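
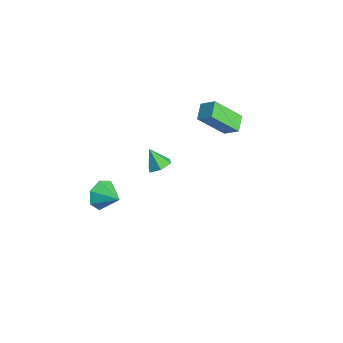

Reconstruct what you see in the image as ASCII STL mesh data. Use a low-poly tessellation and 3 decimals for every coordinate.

solid 
facet normal -0.761 0.556 0.334
outer loop
vertex -0.321 2.423 4.01
vertex 0.016 3.82 2.451
vertex -0.944 1.922 3.426
endloop
endfacet
facet normal -0.159 -0.659 0.735
outer loop
vertex -0.176 1.36 3.089
vertex -0.321 2.423 4.01
vertex -0.944 1.922 3.426
endloop
endfacet
facet normal -0.761 0.557 0.334
outer loop
vertex -0.944 1.922 3.426
vertex 0.016 3.82 2.451
vertex -0.607 3.319 1.868
endloop
endfacet
facet normal -0.629 -0.506 -0.590
outer loop
vertex -0.607 3.319 1.868
vertex -0.176 1.36 3.089
vertex -0.944 1.922 3.426
endloop
endfacet
facet normal 0.629 0.506 0.590
outer loop
vertex -0.321 2.423 4.01
vertex 0.784 3.258 2.114
vertex 0.016 3.82 2.451
endloop
endfacet
facet normal -0.158 -0.659 0.735
outer loop
vertex 0.447 1.861 3.672
vertex -0.321 2.423 4.01
vertex -0.176 1.36 3.089
endloop
endfacet
facet normal 0.630 0.506 0.590
outer loop
vertex 0.447 1.861 3.672
vertex 0.784 3.258 2.114
vertex -0.321 2.423 4.01
endloop
endfacet
facet normal 0.159 0.658 -0.736
outer loop
vertex 0.016 3.82 2.451
vertex 0.784 3.258 2.114
vertex -0.607 3.319 1.868
endloop
endfacet
facet normal -0.630 -0.506 -0.589
outer loop
vertex 0.161 2.757 1.53
vertex -0.176 1.36 3.089
vertex -0.607 3.319 1.868
endloop
endfacet
facet normal 0.159 0.659 -0.735
outer loop
vertex -0.607 3.319 1.868
vertex 0.784 3.258 2.114
vertex 0.161 2.757 1.53
endloop
endfacet
facet normal 0.761 -0.557 -0.334
outer loop
vertex 0.161 2.757 1.53
vertex 0.447 1.861 3.672
vertex -0.176 1.36 3.089
endloop
endfacet
facet normal 0.761 -0.556 -0.334
outer loop
vertex 0.784 3.258 2.114
vertex 0.447 1.861 3.672
vertex 0.161 2.757 1.53
endloop
endfacet
facet normal 0.547 0.245 -0.801
outer loop
vertex 3.035 -1.602 3.837
vertex 2.687 -2.037 3.466
vertex 2.481 -1.402 3.52
endloop
endfacet
facet normal -0.135 0.714 0.687
outer loop
vertex 3.035 -1.602 3.837
vertex 2.481 -1.402 3.52
vertex 2.053 -2.323 4.394
endloop
endfacet
facet normal 0.547 0.245 -0.801
outer loop
vertex 2.481 -1.402 3.52
vertex 2.687 -2.037 3.466
vertex 2.132 -1.838 3.148
endloop
endfacet
facet normal -0.832 0.533 0.155
outer loop
vertex 2.481 -1.402 3.52
vertex 2.132 -1.838 3.148
vertex 2.053 -2.323 4.394
endloop
endfacet
facet normal 0.547 0.246 -0.800
outer loop
vertex 2.132 -1.838 3.148
vertex 2.687 -2.037 3.466
vertex 2.339 -2.473 3.094
endloop
endfacet
facet normal -0.941 -0.292 -0.173
outer loop
vertex 2.132 -1.838 3.148
vertex 2.339 -2.473 3.094
vertex 2.053 -2.323 4.394
endloop
endfacet
facet normal 0.547 0.246 -0.800
outer loop
vertex 2.339 -2.473 3.094
vertex 2.687 -2.037 3.466
vertex 2.894 -2.673 3.412
endloop
endfacet
facet normal -0.354 -0.935 0.030
outer loop
vertex 2.339 -2.473 3.094
vertex 2.894 -2.673 3.412
vertex 2.053 -2.323 4.394
endloop
endfacet
facet normal 0.547 0.246 -0.800
outer loop
vertex 2.894 -2.673 3.412
vertex 2.687 -2.037 3.466
vertex 3.242 -2.237 3.784
endloop
endfacet
facet normal 0.343 -0.753 0.562
outer loop
vertex 2.894 -2.673 3.412
vertex 3.242 -2.237 3.784
vertex 2.053 -2.323 4.394
endloop
endfacet
facet normal 0.547 0.245 -0.800
outer loop
vertex 3.242 -2.237 3.784
vertex 2.687 -2.037 3.466
vertex 3.035 -1.602 3.837
endloop
endfacet
facet normal 0.451 0.073 0.890
outer loop
vertex 3.242 -2.237 3.784
vertex 3.035 -1.602 3.837
vertex 2.053 -2.323 4.394
endloop
endfacet
facet normal -0.854 -0.361 -0.374
outer loop
vertex -0.093 -4.203 -2.261
vertex -0.564 -3.818 -1.557
vertex -0.356 -3.45 -2.386
endloop
endfacet
facet normal 0.800 0.185 -0.571
outer loop
vertex -0.093 -4.203 -2.261
vertex -0.356 -3.45 -2.386
vertex 0.564 -3.342 -1.063
endloop
endfacet
facet normal -0.855 -0.360 -0.374
outer loop
vertex -0.356 -3.45 -2.386
vertex -0.564 -3.818 -1.557
vertex -0.775 -2.974 -1.887
endloop
endfacet
facet normal 0.456 0.803 -0.383
outer loop
vertex -0.356 -3.45 -2.386
vertex -0.775 -2.974 -1.887
vertex 0.564 -3.342 -1.063
endloop
endfacet
facet normal -0.855 -0.360 -0.374
outer loop
vertex -0.775 -2.974 -1.887
vertex -0.564 -3.818 -1.557
vertex -1.035 -3.133 -1.14
endloop
endfacet
facet normal 0.114 0.963 0.245
outer loop
vertex -0.775 -2.974 -1.887
vertex -1.035 -3.133 -1.14
vertex 0.564 -3.342 -1.063
endloop
endfacet
facet normal -0.855 -0.359 -0.375
outer loop
vertex -1.035 -3.133 -1.14
vertex -0.564 -3.818 -1.557
vertex -0.941 -3.808 -0.707
endloop
endfacet
facet normal 0.031 0.543 0.839
outer loop
vertex -1.035 -3.133 -1.14
vertex -0.941 -3.808 -0.707
vertex 0.564 -3.342 -1.063
endloop
endfacet
facet normal -0.855 -0.359 -0.375
outer loop
vertex -0.941 -3.808 -0.707
vertex -0.564 -3.818 -1.557
vertex -0.563 -4.49 -0.915
endloop
endfacet
facet normal 0.269 -0.141 0.953
outer loop
vertex -0.941 -3.808 -0.707
vertex -0.563 -4.49 -0.915
vertex 0.564 -3.342 -1.063
endloop
endfacet
facet normal -0.854 -0.360 -0.375
outer loop
vertex -0.563 -4.49 -0.915
vertex -0.564 -3.818 -1.557
vertex -0.185 -4.666 -1.606
endloop
endfacet
facet normal 0.649 -0.573 0.501
outer loop
vertex -0.563 -4.49 -0.915
vertex -0.185 -4.666 -1.606
vertex 0.564 -3.342 -1.063
endloop
endfacet
facet normal -0.854 -0.360 -0.375
outer loop
vertex -0.185 -4.666 -1.606
vertex -0.564 -3.818 -1.557
vertex -0.093 -4.203 -2.261
endloop
endfacet
facet normal 0.886 -0.428 -0.178
outer loop
vertex -0.185 -4.666 -1.606
vertex -0.093 -4.203 -2.261
vertex 0.564 -3.342 -1.063
endloop
endfacet

endsolid


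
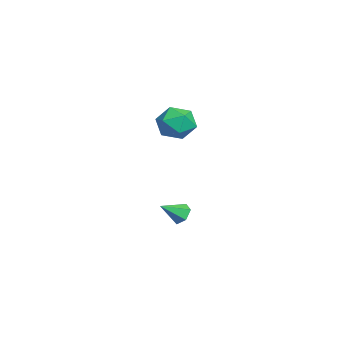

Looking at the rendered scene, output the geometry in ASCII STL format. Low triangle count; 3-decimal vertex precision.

solid 
facet normal -0.348 0.760 -0.549
outer loop
vertex 2.172 -0.709 -3.401
vertex 1.838 -1.196 -3.864
vertex 1.469 -0.933 -3.266
endloop
endfacet
facet normal 0.113 0.229 0.967
outer loop
vertex 2.172 -0.709 -3.401
vertex 1.469 -0.933 -3.266
vertex 2.362 -2.344 -3.036
endloop
endfacet
facet normal -0.347 0.761 -0.549
outer loop
vertex 1.469 -0.933 -3.266
vertex 1.838 -1.196 -3.864
vertex 1.135 -1.419 -3.729
endloop
endfacet
facet normal -0.621 -0.273 0.735
outer loop
vertex 1.469 -0.933 -3.266
vertex 1.135 -1.419 -3.729
vertex 2.362 -2.344 -3.036
endloop
endfacet
facet normal -0.347 0.761 -0.548
outer loop
vertex 1.135 -1.419 -3.729
vertex 1.838 -1.196 -3.864
vertex 1.503 -1.682 -4.327
endloop
endfacet
facet normal -0.597 -0.802 -0.014
outer loop
vertex 1.135 -1.419 -3.729
vertex 1.503 -1.682 -4.327
vertex 2.362 -2.344 -3.036
endloop
endfacet
facet normal -0.348 0.761 -0.547
outer loop
vertex 1.503 -1.682 -4.327
vertex 1.838 -1.196 -3.864
vertex 2.206 -1.458 -4.462
endloop
endfacet
facet normal 0.162 -0.830 -0.534
outer loop
vertex 1.503 -1.682 -4.327
vertex 2.206 -1.458 -4.462
vertex 2.362 -2.344 -3.036
endloop
endfacet
facet normal -0.348 0.761 -0.547
outer loop
vertex 2.206 -1.458 -4.462
vertex 1.838 -1.196 -3.864
vertex 2.541 -0.972 -3.999
endloop
endfacet
facet normal 0.895 -0.329 -0.302
outer loop
vertex 2.206 -1.458 -4.462
vertex 2.541 -0.972 -3.999
vertex 2.362 -2.344 -3.036
endloop
endfacet
facet normal -0.348 0.760 -0.549
outer loop
vertex 2.541 -0.972 -3.999
vertex 1.838 -1.196 -3.864
vertex 2.172 -0.709 -3.401
endloop
endfacet
facet normal 0.871 0.201 0.449
outer loop
vertex 2.541 -0.972 -3.999
vertex 2.172 -0.709 -3.401
vertex 2.362 -2.344 -3.036
endloop
endfacet
facet normal -0.314 0.948 0.043
outer loop
vertex 3.441 -0.424 3.138
vertex 2.33 -0.78 2.866
vertex 2.675 -0.718 4.012
endloop
endfacet
facet normal 0.233 0.841 0.487
outer loop
vertex 3.441 -0.424 3.138
vertex 2.675 -0.718 4.012
vertex 3.819 -1.071 4.074
endloop
endfacet
facet normal 0.788 0.608 0.102
outer loop
vertex 3.441 -0.424 3.138
vertex 3.819 -1.071 4.074
vertex 4.18 -1.353 2.967
endloop
endfacet
facet normal 0.582 0.570 -0.580
outer loop
vertex 3.441 -0.424 3.138
vertex 4.18 -1.353 2.967
vertex 3.26 -1.173 2.22
endloop
endfacet
facet normal -0.099 0.780 -0.617
outer loop
vertex 3.441 -0.424 3.138
vertex 3.26 -1.173 2.22
vertex 2.33 -0.78 2.866
endloop
endfacet
facet normal 0.049 0.325 0.944
outer loop
vertex 3.819 -1.071 4.074
vertex 2.675 -0.718 4.012
vertex 2.94 -1.827 4.38
endloop
endfacet
facet normal -0.837 0.498 0.225
outer loop
vertex 2.675 -0.718 4.012
vertex 2.33 -0.78 2.866
vertex 2.02 -1.647 3.633
endloop
endfacet
facet normal -0.489 0.228 -0.842
outer loop
vertex 2.33 -0.78 2.866
vertex 3.26 -1.173 2.22
vertex 2.381 -1.929 2.526
endloop
endfacet
facet normal 0.613 -0.113 -0.782
outer loop
vertex 3.26 -1.173 2.22
vertex 4.18 -1.353 2.967
vertex 3.525 -2.282 2.588
endloop
endfacet
facet normal 0.945 -0.053 0.322
outer loop
vertex 4.18 -1.353 2.967
vertex 3.819 -1.071 4.074
vertex 3.87 -2.22 3.734
endloop
endfacet
facet normal -0.582 -0.570 0.580
outer loop
vertex 2.759 -2.576 3.462
vertex 2.94 -1.827 4.38
vertex 2.02 -1.647 3.633
endloop
endfacet
facet normal -0.788 -0.608 -0.102
outer loop
vertex 2.759 -2.576 3.462
vertex 2.02 -1.647 3.633
vertex 2.381 -1.929 2.526
endloop
endfacet
facet normal -0.233 -0.841 -0.487
outer loop
vertex 2.759 -2.576 3.462
vertex 2.381 -1.929 2.526
vertex 3.525 -2.282 2.588
endloop
endfacet
facet normal 0.314 -0.948 -0.043
outer loop
vertex 2.759 -2.576 3.462
vertex 3.525 -2.282 2.588
vertex 3.87 -2.22 3.734
endloop
endfacet
facet normal 0.099 -0.780 0.617
outer loop
vertex 2.759 -2.576 3.462
vertex 3.87 -2.22 3.734
vertex 2.94 -1.827 4.38
endloop
endfacet
facet normal -0.613 0.113 0.782
outer loop
vertex 2.02 -1.647 3.633
vertex 2.94 -1.827 4.38
vertex 2.675 -0.718 4.012
endloop
endfacet
facet normal -0.945 0.053 -0.322
outer loop
vertex 2.381 -1.929 2.526
vertex 2.02 -1.647 3.633
vertex 2.33 -0.78 2.866
endloop
endfacet
facet normal -0.049 -0.325 -0.944
outer loop
vertex 3.525 -2.282 2.588
vertex 2.381 -1.929 2.526
vertex 3.26 -1.173 2.22
endloop
endfacet
facet normal 0.837 -0.498 -0.225
outer loop
vertex 3.87 -2.22 3.734
vertex 3.525 -2.282 2.588
vertex 4.18 -1.353 2.967
endloop
endfacet
facet normal 0.489 -0.228 0.842
outer loop
vertex 2.94 -1.827 4.38
vertex 3.87 -2.22 3.734
vertex 3.819 -1.071 4.074
endloop
endfacet

endsolid


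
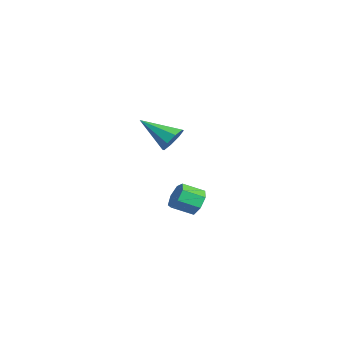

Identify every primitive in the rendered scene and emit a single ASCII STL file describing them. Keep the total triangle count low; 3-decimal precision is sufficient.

solid 
facet normal 0.056 0.896 -0.441
outer loop
vertex 4.018 -1.872 0.024
vertex 3.6 -1.592 0.539
vertex 4.318 -1.645 0.523
endloop
endfacet
facet normal 0.875 -0.257 -0.409
outer loop
vertex 4.018 -1.872 0.024
vertex 4.318 -1.645 0.523
vertex 3.957 -2.848 0.506
endloop
endfacet
facet normal 0.875 -0.257 -0.409
outer loop
vertex 3.957 -2.848 0.506
vertex 4.318 -1.645 0.523
vertex 4.257 -2.621 1.005
endloop
endfacet
facet normal -0.056 -0.896 0.441
outer loop
vertex 3.957 -2.848 0.506
vertex 4.257 -2.621 1.005
vertex 3.54 -2.568 1.021
endloop
endfacet
facet normal 0.056 0.896 -0.441
outer loop
vertex 4.318 -1.645 0.523
vertex 3.6 -1.592 0.539
vertex 4.078 -1.378 1.034
endloop
endfacet
facet normal 0.922 0.124 0.368
outer loop
vertex 4.318 -1.645 0.523
vertex 4.078 -1.378 1.034
vertex 4.257 -2.621 1.005
endloop
endfacet
facet normal 0.921 0.124 0.369
outer loop
vertex 4.257 -2.621 1.005
vertex 4.078 -1.378 1.034
vertex 4.017 -2.354 1.515
endloop
endfacet
facet normal -0.056 -0.895 0.442
outer loop
vertex 4.257 -2.621 1.005
vertex 4.017 -2.354 1.515
vertex 3.54 -2.568 1.021
endloop
endfacet
facet normal 0.057 0.895 -0.442
outer loop
vertex 4.078 -1.378 1.034
vertex 3.6 -1.592 0.539
vertex 3.478 -1.272 1.172
endloop
endfacet
facet normal 0.273 0.412 0.870
outer loop
vertex 4.078 -1.378 1.034
vertex 3.478 -1.272 1.172
vertex 4.017 -2.354 1.515
endloop
endfacet
facet normal 0.274 0.412 0.869
outer loop
vertex 4.017 -2.354 1.515
vertex 3.478 -1.272 1.172
vertex 3.417 -2.248 1.654
endloop
endfacet
facet normal -0.056 -0.895 0.442
outer loop
vertex 4.017 -2.354 1.515
vertex 3.417 -2.248 1.654
vertex 3.54 -2.568 1.021
endloop
endfacet
facet normal 0.056 0.895 -0.442
outer loop
vertex 3.478 -1.272 1.172
vertex 3.6 -1.592 0.539
vertex 2.97 -1.407 0.834
endloop
endfacet
facet normal -0.580 0.390 0.716
outer loop
vertex 3.478 -1.272 1.172
vertex 2.97 -1.407 0.834
vertex 3.417 -2.248 1.654
endloop
endfacet
facet normal -0.580 0.390 0.716
outer loop
vertex 3.417 -2.248 1.654
vertex 2.97 -1.407 0.834
vertex 2.909 -2.383 1.316
endloop
endfacet
facet normal -0.056 -0.895 0.442
outer loop
vertex 3.417 -2.248 1.654
vertex 2.909 -2.383 1.316
vertex 3.54 -2.568 1.021
endloop
endfacet
facet normal 0.055 0.895 -0.443
outer loop
vertex 2.97 -1.407 0.834
vertex 3.6 -1.592 0.539
vertex 2.937 -1.682 0.274
endloop
endfacet
facet normal -0.997 0.074 0.023
outer loop
vertex 2.97 -1.407 0.834
vertex 2.937 -1.682 0.274
vertex 2.909 -2.383 1.316
endloop
endfacet
facet normal -0.997 0.074 0.023
outer loop
vertex 2.909 -2.383 1.316
vertex 2.937 -1.682 0.274
vertex 2.876 -2.658 0.756
endloop
endfacet
facet normal -0.055 -0.895 0.443
outer loop
vertex 2.909 -2.383 1.316
vertex 2.876 -2.658 0.756
vertex 3.54 -2.568 1.021
endloop
endfacet
facet normal 0.055 0.895 -0.442
outer loop
vertex 2.937 -1.682 0.274
vertex 3.6 -1.592 0.539
vertex 3.404 -1.889 -0.087
endloop
endfacet
facet normal -0.663 -0.298 -0.687
outer loop
vertex 2.937 -1.682 0.274
vertex 3.404 -1.889 -0.087
vertex 2.876 -2.658 0.756
endloop
endfacet
facet normal -0.663 -0.298 -0.687
outer loop
vertex 2.876 -2.658 0.756
vertex 3.404 -1.889 -0.087
vertex 3.343 -2.865 0.395
endloop
endfacet
facet normal -0.055 -0.895 0.442
outer loop
vertex 2.876 -2.658 0.756
vertex 3.343 -2.865 0.395
vertex 3.54 -2.568 1.021
endloop
endfacet
facet normal 0.055 0.895 -0.442
outer loop
vertex 3.404 -1.889 -0.087
vertex 3.6 -1.592 0.539
vertex 4.018 -1.872 0.024
endloop
endfacet
facet normal 0.171 -0.445 -0.879
outer loop
vertex 3.404 -1.889 -0.087
vertex 4.018 -1.872 0.024
vertex 3.343 -2.865 0.395
endloop
endfacet
facet normal 0.171 -0.445 -0.879
outer loop
vertex 3.343 -2.865 0.395
vertex 4.018 -1.872 0.024
vertex 3.957 -2.848 0.506
endloop
endfacet
facet normal -0.055 -0.895 0.442
outer loop
vertex 3.343 -2.865 0.395
vertex 3.957 -2.848 0.506
vertex 3.54 -2.568 1.021
endloop
endfacet
facet normal 0.458 0.712 -0.533
outer loop
vertex -1.839 -2.128 1.753
vertex -2.203 -1.566 2.191
vertex -1.514 -1.968 2.246
endloop
endfacet
facet normal 0.504 -0.862 -0.053
outer loop
vertex -1.839 -2.128 1.753
vertex -1.514 -1.968 2.246
vertex -3.097 -2.954 3.229
endloop
endfacet
facet normal 0.458 0.712 -0.533
outer loop
vertex -1.514 -1.968 2.246
vertex -2.203 -1.566 2.191
vertex -1.592 -1.573 2.707
endloop
endfacet
facet normal 0.660 -0.512 0.550
outer loop
vertex -1.514 -1.968 2.246
vertex -1.592 -1.573 2.707
vertex -3.097 -2.954 3.229
endloop
endfacet
facet normal 0.458 0.711 -0.533
outer loop
vertex -1.592 -1.573 2.707
vertex -2.203 -1.566 2.191
vertex -2.029 -1.173 2.865
endloop
endfacet
facet normal 0.334 -0.008 0.943
outer loop
vertex -1.592 -1.573 2.707
vertex -2.029 -1.173 2.865
vertex -3.097 -2.954 3.229
endloop
endfacet
facet normal 0.458 0.711 -0.533
outer loop
vertex -2.029 -1.173 2.865
vertex -2.203 -1.566 2.191
vertex -2.567 -1.004 2.628
endloop
endfacet
facet normal -0.283 0.352 0.892
outer loop
vertex -2.029 -1.173 2.865
vertex -2.567 -1.004 2.628
vertex -3.097 -2.954 3.229
endloop
endfacet
facet normal 0.458 0.711 -0.533
outer loop
vertex -2.567 -1.004 2.628
vertex -2.203 -1.566 2.191
vertex -2.893 -1.164 2.135
endloop
endfacet
facet normal -0.828 0.358 0.431
outer loop
vertex -2.567 -1.004 2.628
vertex -2.893 -1.164 2.135
vertex -3.097 -2.954 3.229
endloop
endfacet
facet normal 0.458 0.712 -0.533
outer loop
vertex -2.893 -1.164 2.135
vertex -2.203 -1.566 2.191
vertex -2.814 -1.56 1.674
endloop
endfacet
facet normal -0.985 0.006 -0.174
outer loop
vertex -2.893 -1.164 2.135
vertex -2.814 -1.56 1.674
vertex -3.097 -2.954 3.229
endloop
endfacet
facet normal 0.458 0.711 -0.533
outer loop
vertex -2.814 -1.56 1.674
vertex -2.203 -1.566 2.191
vertex -2.378 -1.959 1.516
endloop
endfacet
facet normal -0.659 -0.496 -0.565
outer loop
vertex -2.814 -1.56 1.674
vertex -2.378 -1.959 1.516
vertex -3.097 -2.954 3.229
endloop
endfacet
facet normal 0.458 0.712 -0.533
outer loop
vertex -2.378 -1.959 1.516
vertex -2.203 -1.566 2.191
vertex -1.839 -2.128 1.753
endloop
endfacet
facet normal -0.042 -0.856 -0.515
outer loop
vertex -2.378 -1.959 1.516
vertex -1.839 -2.128 1.753
vertex -3.097 -2.954 3.229
endloop
endfacet

endsolid


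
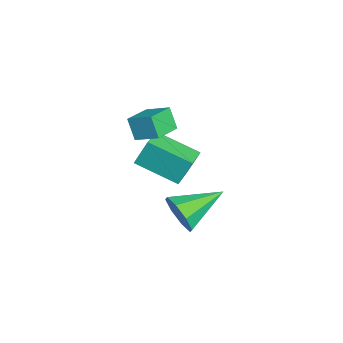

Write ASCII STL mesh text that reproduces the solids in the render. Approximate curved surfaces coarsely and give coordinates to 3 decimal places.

solid 
facet normal 0.438 -0.848 -0.298
outer loop
vertex 1.731 1.626 -3.761
vertex 1.419 1.161 -2.897
vertex 1.023 1.288 -3.839
endloop
endfacet
facet normal -0.215 0.623 -0.752
outer loop
vertex 1.731 1.626 -3.761
vertex 1.023 1.288 -3.839
vertex 0.461 3.019 -2.243
endloop
endfacet
facet normal 0.437 -0.848 -0.298
outer loop
vertex 1.023 1.288 -3.839
vertex 1.419 1.161 -2.897
vertex 0.547 0.876 -3.365
endloop
endfacet
facet normal -0.785 0.262 -0.561
outer loop
vertex 1.023 1.288 -3.839
vertex 0.547 0.876 -3.365
vertex 0.461 3.019 -2.243
endloop
endfacet
facet normal 0.437 -0.849 -0.298
outer loop
vertex 0.547 0.876 -3.365
vertex 1.419 1.161 -2.897
vertex 0.582 0.631 -2.616
endloop
endfacet
facet normal -0.998 -0.055 0.029
outer loop
vertex 0.547 0.876 -3.365
vertex 0.582 0.631 -2.616
vertex 0.461 3.019 -2.243
endloop
endfacet
facet normal 0.437 -0.848 -0.298
outer loop
vertex 0.582 0.631 -2.616
vertex 1.419 1.161 -2.897
vertex 1.107 0.696 -2.032
endloop
endfacet
facet normal -0.728 -0.142 0.670
outer loop
vertex 0.582 0.631 -2.616
vertex 1.107 0.696 -2.032
vertex 0.461 3.019 -2.243
endloop
endfacet
facet normal 0.438 -0.848 -0.298
outer loop
vertex 1.107 0.696 -2.032
vertex 1.419 1.161 -2.897
vertex 1.815 1.034 -1.954
endloop
endfacet
facet normal -0.134 0.053 0.990
outer loop
vertex 1.107 0.696 -2.032
vertex 1.815 1.034 -1.954
vertex 0.461 3.019 -2.243
endloop
endfacet
facet normal 0.439 -0.848 -0.298
outer loop
vertex 1.815 1.034 -1.954
vertex 1.419 1.161 -2.897
vertex 2.291 1.447 -2.428
endloop
endfacet
facet normal 0.436 0.414 0.799
outer loop
vertex 1.815 1.034 -1.954
vertex 2.291 1.447 -2.428
vertex 0.461 3.019 -2.243
endloop
endfacet
facet normal 0.438 -0.848 -0.298
outer loop
vertex 2.291 1.447 -2.428
vertex 1.419 1.161 -2.897
vertex 2.256 1.692 -3.177
endloop
endfacet
facet normal 0.649 0.731 0.209
outer loop
vertex 2.291 1.447 -2.428
vertex 2.256 1.692 -3.177
vertex 0.461 3.019 -2.243
endloop
endfacet
facet normal 0.438 -0.848 -0.298
outer loop
vertex 2.256 1.692 -3.177
vertex 1.419 1.161 -2.897
vertex 1.731 1.626 -3.761
endloop
endfacet
facet normal 0.379 0.818 -0.433
outer loop
vertex 2.256 1.692 -3.177
vertex 1.731 1.626 -3.761
vertex 0.461 3.019 -2.243
endloop
endfacet
facet normal -0.937 0.292 -0.192
outer loop
vertex -0.859 0.286 0.57
vertex -0.138 2.084 -0.214
vertex -0.783 -0.282 -0.664
endloop
endfacet
facet normal -0.345 -0.860 0.375
outer loop
vertex 0.378 -0.644 -0.426
vertex -0.859 0.286 0.57
vertex -0.783 -0.282 -0.664
endloop
endfacet
facet normal -0.937 0.292 -0.191
outer loop
vertex -0.783 -0.282 -0.664
vertex -0.138 2.084 -0.214
vertex -0.063 1.516 -1.447
endloop
endfacet
facet normal 0.056 -0.417 -0.907
outer loop
vertex -0.063 1.516 -1.447
vertex 0.378 -0.644 -0.426
vertex -0.783 -0.282 -0.664
endloop
endfacet
facet normal -0.056 0.418 0.907
outer loop
vertex -0.859 0.286 0.57
vertex 1.023 1.722 0.024
vertex -0.138 2.084 -0.214
endloop
endfacet
facet normal -0.345 -0.860 0.375
outer loop
vertex 0.303 -0.076 0.807
vertex -0.859 0.286 0.57
vertex 0.378 -0.644 -0.426
endloop
endfacet
facet normal -0.055 0.417 0.907
outer loop
vertex 0.303 -0.076 0.807
vertex 1.023 1.722 0.024
vertex -0.859 0.286 0.57
endloop
endfacet
facet normal 0.345 0.860 -0.375
outer loop
vertex -0.138 2.084 -0.214
vertex 1.023 1.722 0.024
vertex -0.063 1.516 -1.447
endloop
endfacet
facet normal 0.055 -0.418 -0.907
outer loop
vertex 1.099 1.154 -1.21
vertex 0.378 -0.644 -0.426
vertex -0.063 1.516 -1.447
endloop
endfacet
facet normal 0.345 0.861 -0.375
outer loop
vertex -0.063 1.516 -1.447
vertex 1.023 1.722 0.024
vertex 1.099 1.154 -1.21
endloop
endfacet
facet normal 0.937 -0.292 0.192
outer loop
vertex 1.099 1.154 -1.21
vertex 0.303 -0.076 0.807
vertex 0.378 -0.644 -0.426
endloop
endfacet
facet normal 0.937 -0.292 0.192
outer loop
vertex 1.023 1.722 0.024
vertex 0.303 -0.076 0.807
vertex 1.099 1.154 -1.21
endloop
endfacet
facet normal -0.805 0.566 -0.176
outer loop
vertex -0.524 -0.121 2.216
vertex 0.024 0.822 2.74
vertex -0.103 0.176 1.244
endloop
endfacet
facet normal -0.452 -0.779 -0.434
outer loop
vertex 0.976 -0.582 1.48
vertex -0.524 -0.121 2.216
vertex -0.103 0.176 1.244
endloop
endfacet
facet normal -0.806 0.565 -0.176
outer loop
vertex -0.103 0.176 1.244
vertex 0.024 0.822 2.74
vertex 0.444 1.119 1.768
endloop
endfacet
facet normal 0.382 0.269 -0.884
outer loop
vertex 0.444 1.119 1.768
vertex 0.976 -0.582 1.48
vertex -0.103 0.176 1.244
endloop
endfacet
facet normal -0.382 -0.269 0.884
outer loop
vertex -0.524 -0.121 2.216
vertex 1.103 0.064 2.976
vertex 0.024 0.822 2.74
endloop
endfacet
facet normal -0.452 -0.779 -0.434
outer loop
vertex 0.556 -0.879 2.452
vertex -0.524 -0.121 2.216
vertex 0.976 -0.582 1.48
endloop
endfacet
facet normal -0.382 -0.269 0.884
outer loop
vertex 0.556 -0.879 2.452
vertex 1.103 0.064 2.976
vertex -0.524 -0.121 2.216
endloop
endfacet
facet normal 0.453 0.779 0.434
outer loop
vertex 0.024 0.822 2.74
vertex 1.103 0.064 2.976
vertex 0.444 1.119 1.768
endloop
endfacet
facet normal 0.382 0.269 -0.884
outer loop
vertex 1.524 0.361 2.004
vertex 0.976 -0.582 1.48
vertex 0.444 1.119 1.768
endloop
endfacet
facet normal 0.452 0.779 0.434
outer loop
vertex 0.444 1.119 1.768
vertex 1.103 0.064 2.976
vertex 1.524 0.361 2.004
endloop
endfacet
facet normal 0.806 -0.566 0.175
outer loop
vertex 1.524 0.361 2.004
vertex 0.556 -0.879 2.452
vertex 0.976 -0.582 1.48
endloop
endfacet
facet normal 0.806 -0.565 0.176
outer loop
vertex 1.103 0.064 2.976
vertex 0.556 -0.879 2.452
vertex 1.524 0.361 2.004
endloop
endfacet

endsolid


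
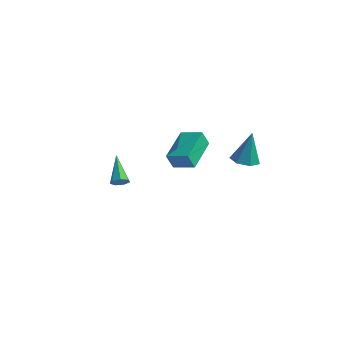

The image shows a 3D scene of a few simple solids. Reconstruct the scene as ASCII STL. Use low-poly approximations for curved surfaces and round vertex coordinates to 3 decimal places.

solid 
facet normal 0.497 -0.706 -0.505
outer loop
vertex -3.103 2.059 -4.148
vertex -3.5 1.707 -4.047
vertex -3.447 2.044 -4.466
endloop
endfacet
facet normal 0.321 0.864 -0.388
outer loop
vertex -3.103 2.059 -4.148
vertex -3.447 2.044 -4.466
vertex -4.42 3.013 -3.113
endloop
endfacet
facet normal 0.497 -0.706 -0.505
outer loop
vertex -3.447 2.044 -4.466
vertex -3.5 1.707 -4.047
vertex -3.831 1.775 -4.468
endloop
endfacet
facet normal -0.404 0.581 -0.707
outer loop
vertex -3.447 2.044 -4.466
vertex -3.831 1.775 -4.468
vertex -4.42 3.013 -3.113
endloop
endfacet
facet normal 0.497 -0.705 -0.505
outer loop
vertex -3.831 1.775 -4.468
vertex -3.5 1.707 -4.047
vertex -3.966 1.455 -4.154
endloop
endfacet
facet normal -0.918 -0.002 -0.397
outer loop
vertex -3.831 1.775 -4.468
vertex -3.966 1.455 -4.154
vertex -4.42 3.013 -3.113
endloop
endfacet
facet normal 0.497 -0.706 -0.504
outer loop
vertex -3.966 1.455 -4.154
vertex -3.5 1.707 -4.047
vertex -3.75 1.325 -3.759
endloop
endfacet
facet normal -0.837 -0.451 0.309
outer loop
vertex -3.966 1.455 -4.154
vertex -3.75 1.325 -3.759
vertex -4.42 3.013 -3.113
endloop
endfacet
facet normal 0.497 -0.706 -0.505
outer loop
vertex -3.75 1.325 -3.759
vertex -3.5 1.707 -4.047
vertex -3.346 1.482 -3.581
endloop
endfacet
facet normal -0.222 -0.424 0.878
outer loop
vertex -3.75 1.325 -3.759
vertex -3.346 1.482 -3.581
vertex -4.42 3.013 -3.113
endloop
endfacet
facet normal 0.498 -0.705 -0.505
outer loop
vertex -3.346 1.482 -3.581
vertex -3.5 1.707 -4.047
vertex -3.058 1.809 -3.754
endloop
endfacet
facet normal 0.466 0.057 0.883
outer loop
vertex -3.346 1.482 -3.581
vertex -3.058 1.809 -3.754
vertex -4.42 3.013 -3.113
endloop
endfacet
facet normal 0.497 -0.706 -0.505
outer loop
vertex -3.058 1.809 -3.754
vertex -3.5 1.707 -4.047
vertex -3.103 2.059 -4.148
endloop
endfacet
facet normal 0.708 0.630 0.319
outer loop
vertex -3.058 1.809 -3.754
vertex -3.103 2.059 -4.148
vertex -4.42 3.013 -3.113
endloop
endfacet
facet normal -0.069 -0.289 -0.955
outer loop
vertex 3.814 2.99 -0.32
vertex 3.367 2.365 -0.099
vertex 3.129 3.1 -0.304
endloop
endfacet
facet normal 0.160 0.984 0.073
outer loop
vertex 3.814 2.99 -0.32
vertex 3.129 3.1 -0.304
vertex 3.493 2.895 1.659
endloop
endfacet
facet normal -0.070 -0.289 -0.955
outer loop
vertex 3.129 3.1 -0.304
vertex 3.367 2.365 -0.099
vertex 2.623 2.657 -0.133
endloop
endfacet
facet normal -0.609 0.770 0.193
outer loop
vertex 3.129 3.1 -0.304
vertex 2.623 2.657 -0.133
vertex 3.493 2.895 1.659
endloop
endfacet
facet normal -0.069 -0.288 -0.955
outer loop
vertex 2.623 2.657 -0.133
vertex 3.367 2.365 -0.099
vertex 2.677 1.993 0.063
endloop
endfacet
facet normal -0.901 0.054 0.430
outer loop
vertex 2.623 2.657 -0.133
vertex 2.677 1.993 0.063
vertex 3.493 2.895 1.659
endloop
endfacet
facet normal -0.068 -0.289 -0.955
outer loop
vertex 2.677 1.993 0.063
vertex 3.367 2.365 -0.099
vertex 3.251 1.609 0.138
endloop
endfacet
facet normal -0.496 -0.623 0.605
outer loop
vertex 2.677 1.993 0.063
vertex 3.251 1.609 0.138
vertex 3.493 2.895 1.659
endloop
endfacet
facet normal -0.069 -0.289 -0.955
outer loop
vertex 3.251 1.609 0.138
vertex 3.367 2.365 -0.099
vertex 3.912 1.794 0.034
endloop
endfacet
facet normal 0.303 -0.751 0.587
outer loop
vertex 3.251 1.609 0.138
vertex 3.912 1.794 0.034
vertex 3.493 2.895 1.659
endloop
endfacet
facet normal -0.068 -0.288 -0.955
outer loop
vertex 3.912 1.794 0.034
vertex 3.367 2.365 -0.099
vertex 4.162 2.409 -0.169
endloop
endfacet
facet normal 0.891 -0.234 0.388
outer loop
vertex 3.912 1.794 0.034
vertex 4.162 2.409 -0.169
vertex 3.493 2.895 1.659
endloop
endfacet
facet normal -0.068 -0.289 -0.955
outer loop
vertex 4.162 2.409 -0.169
vertex 3.367 2.365 -0.099
vertex 3.814 2.99 -0.32
endloop
endfacet
facet normal 0.828 0.538 0.160
outer loop
vertex 4.162 2.409 -0.169
vertex 3.814 2.99 -0.32
vertex 3.493 2.895 1.659
endloop
endfacet
facet normal -0.942 -0.031 -0.334
outer loop
vertex 0.087 0.048 0.65
vertex -0.103 2.048 1.0
vertex 0.396 0.233 -0.24
endloop
endfacet
facet normal 0.093 -0.981 -0.172
outer loop
vertex 1.583 0.272 0.18
vertex 0.087 0.048 0.65
vertex 0.396 0.233 -0.24
endloop
endfacet
facet normal -0.942 -0.031 -0.334
outer loop
vertex 0.396 0.233 -0.24
vertex -0.103 2.048 1.0
vertex 0.206 2.233 0.11
endloop
endfacet
facet normal 0.322 0.193 -0.927
outer loop
vertex 0.206 2.233 0.11
vertex 1.583 0.272 0.18
vertex 0.396 0.233 -0.24
endloop
endfacet
facet normal -0.322 -0.193 0.927
outer loop
vertex 0.087 0.048 0.65
vertex 1.084 2.087 1.42
vertex -0.103 2.048 1.0
endloop
endfacet
facet normal 0.093 -0.981 -0.172
outer loop
vertex 1.274 0.087 1.07
vertex 0.087 0.048 0.65
vertex 1.583 0.272 0.18
endloop
endfacet
facet normal -0.322 -0.193 0.927
outer loop
vertex 1.274 0.087 1.07
vertex 1.084 2.087 1.42
vertex 0.087 0.048 0.65
endloop
endfacet
facet normal -0.093 0.981 0.172
outer loop
vertex -0.103 2.048 1.0
vertex 1.084 2.087 1.42
vertex 0.206 2.233 0.11
endloop
endfacet
facet normal 0.322 0.193 -0.927
outer loop
vertex 1.393 2.272 0.53
vertex 1.583 0.272 0.18
vertex 0.206 2.233 0.11
endloop
endfacet
facet normal -0.093 0.981 0.172
outer loop
vertex 0.206 2.233 0.11
vertex 1.084 2.087 1.42
vertex 1.393 2.272 0.53
endloop
endfacet
facet normal 0.942 0.031 0.334
outer loop
vertex 1.393 2.272 0.53
vertex 1.274 0.087 1.07
vertex 1.583 0.272 0.18
endloop
endfacet
facet normal 0.942 0.031 0.334
outer loop
vertex 1.084 2.087 1.42
vertex 1.274 0.087 1.07
vertex 1.393 2.272 0.53
endloop
endfacet

endsolid


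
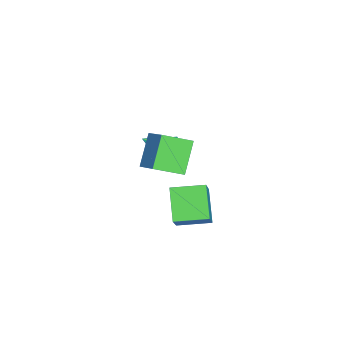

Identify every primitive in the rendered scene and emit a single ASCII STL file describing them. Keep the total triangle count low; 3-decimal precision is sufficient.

solid 
facet normal -0.123 0.839 -0.530
outer loop
vertex -2.621 -1.086 -1.412
vertex -3.355 -1.473 -1.854
vertex -3.347 -0.97 -1.06
endloop
endfacet
facet normal 0.447 0.099 0.889
outer loop
vertex -2.621 -1.086 -1.412
vertex -3.347 -0.97 -1.06
vertex -3.145 -2.907 -0.946
endloop
endfacet
facet normal -0.123 0.839 -0.530
outer loop
vertex -3.347 -0.97 -1.06
vertex -3.355 -1.473 -1.854
vertex -4.08 -1.232 -1.305
endloop
endfacet
facet normal -0.324 0.022 0.946
outer loop
vertex -3.347 -0.97 -1.06
vertex -4.08 -1.232 -1.305
vertex -3.145 -2.907 -0.946
endloop
endfacet
facet normal -0.123 0.839 -0.530
outer loop
vertex -4.08 -1.232 -1.305
vertex -3.355 -1.473 -1.854
vertex -4.266 -1.676 -1.964
endloop
endfacet
facet normal -0.811 -0.353 0.467
outer loop
vertex -4.08 -1.232 -1.305
vertex -4.266 -1.676 -1.964
vertex -3.145 -2.907 -0.946
endloop
endfacet
facet normal -0.123 0.839 -0.531
outer loop
vertex -4.266 -1.676 -1.964
vertex -3.355 -1.473 -1.854
vertex -3.767 -1.967 -2.539
endloop
endfacet
facet normal -0.646 -0.741 -0.185
outer loop
vertex -4.266 -1.676 -1.964
vertex -3.767 -1.967 -2.539
vertex -3.145 -2.907 -0.946
endloop
endfacet
facet normal -0.123 0.839 -0.531
outer loop
vertex -3.767 -1.967 -2.539
vertex -3.355 -1.473 -1.854
vertex -2.957 -1.886 -2.599
endloop
endfacet
facet normal 0.047 -0.852 -0.521
outer loop
vertex -3.767 -1.967 -2.539
vertex -2.957 -1.886 -2.599
vertex -3.145 -2.907 -0.946
endloop
endfacet
facet normal -0.123 0.839 -0.530
outer loop
vertex -2.957 -1.886 -2.599
vertex -3.355 -1.473 -1.854
vertex -2.447 -1.494 -2.097
endloop
endfacet
facet normal 0.745 -0.602 -0.287
outer loop
vertex -2.957 -1.886 -2.599
vertex -2.447 -1.494 -2.097
vertex -3.145 -2.907 -0.946
endloop
endfacet
facet normal -0.123 0.839 -0.531
outer loop
vertex -2.447 -1.494 -2.097
vertex -3.355 -1.473 -1.854
vertex -2.621 -1.086 -1.412
endloop
endfacet
facet normal 0.923 -0.178 0.341
outer loop
vertex -2.447 -1.494 -2.097
vertex -2.621 -1.086 -1.412
vertex -3.145 -2.907 -0.946
endloop
endfacet
facet normal -0.645 -0.043 -0.763
outer loop
vertex 1.352 -0.391 -0.912
vertex 0.993 1.351 -0.708
vertex 2.812 0.058 -2.171
endloop
endfacet
facet normal 0.201 -0.973 -0.114
outer loop
vertex 4.147 0.149 -0.592
vertex 1.352 -0.391 -0.912
vertex 2.812 0.058 -2.171
endloop
endfacet
facet normal -0.645 -0.044 -0.763
outer loop
vertex 2.812 0.058 -2.171
vertex 0.993 1.351 -0.708
vertex 2.453 1.8 -1.968
endloop
endfacet
facet normal 0.737 0.226 -0.636
outer loop
vertex 2.453 1.8 -1.968
vertex 4.147 0.149 -0.592
vertex 2.812 0.058 -2.171
endloop
endfacet
facet normal -0.737 -0.226 0.636
outer loop
vertex 1.352 -0.391 -0.912
vertex 2.328 1.442 0.871
vertex 0.993 1.351 -0.708
endloop
endfacet
facet normal 0.201 -0.973 -0.114
outer loop
vertex 2.687 -0.3 0.668
vertex 1.352 -0.391 -0.912
vertex 4.147 0.149 -0.592
endloop
endfacet
facet normal -0.738 -0.226 0.636
outer loop
vertex 2.687 -0.3 0.668
vertex 2.328 1.442 0.871
vertex 1.352 -0.391 -0.912
endloop
endfacet
facet normal -0.201 0.973 0.114
outer loop
vertex 0.993 1.351 -0.708
vertex 2.328 1.442 0.871
vertex 2.453 1.8 -1.968
endloop
endfacet
facet normal 0.738 0.226 -0.636
outer loop
vertex 3.788 1.891 -0.388
vertex 4.147 0.149 -0.592
vertex 2.453 1.8 -1.968
endloop
endfacet
facet normal -0.201 0.973 0.114
outer loop
vertex 2.453 1.8 -1.968
vertex 2.328 1.442 0.871
vertex 3.788 1.891 -0.388
endloop
endfacet
facet normal 0.645 0.044 0.763
outer loop
vertex 3.788 1.891 -0.388
vertex 2.687 -0.3 0.668
vertex 4.147 0.149 -0.592
endloop
endfacet
facet normal 0.645 0.044 0.763
outer loop
vertex 2.328 1.442 0.871
vertex 2.687 -0.3 0.668
vertex 3.788 1.891 -0.388
endloop
endfacet
facet normal -0.651 -0.518 -0.555
outer loop
vertex -1.191 -2.137 1.296
vertex -1.772 -0.631 0.57
vertex 0.22 -2.312 -0.195
endloop
endfacet
facet normal 0.328 -0.851 0.411
outer loop
vertex 1.352 -1.409 0.77
vertex -1.191 -2.137 1.296
vertex 0.22 -2.312 -0.195
endloop
endfacet
facet normal -0.651 -0.518 -0.555
outer loop
vertex 0.22 -2.312 -0.195
vertex -1.772 -0.631 0.57
vertex -0.361 -0.806 -0.921
endloop
endfacet
facet normal 0.685 -0.085 -0.724
outer loop
vertex -0.361 -0.806 -0.921
vertex 1.352 -1.409 0.77
vertex 0.22 -2.312 -0.195
endloop
endfacet
facet normal -0.685 0.085 0.724
outer loop
vertex -1.191 -2.137 1.296
vertex -0.64 0.272 1.535
vertex -1.772 -0.631 0.57
endloop
endfacet
facet normal 0.328 -0.851 0.411
outer loop
vertex -0.059 -1.234 2.261
vertex -1.191 -2.137 1.296
vertex 1.352 -1.409 0.77
endloop
endfacet
facet normal -0.685 0.085 0.724
outer loop
vertex -0.059 -1.234 2.261
vertex -0.64 0.272 1.535
vertex -1.191 -2.137 1.296
endloop
endfacet
facet normal -0.328 0.851 -0.411
outer loop
vertex -1.772 -0.631 0.57
vertex -0.64 0.272 1.535
vertex -0.361 -0.806 -0.921
endloop
endfacet
facet normal 0.685 -0.085 -0.724
outer loop
vertex 0.771 0.097 0.044
vertex 1.352 -1.409 0.77
vertex -0.361 -0.806 -0.921
endloop
endfacet
facet normal -0.328 0.851 -0.411
outer loop
vertex -0.361 -0.806 -0.921
vertex -0.64 0.272 1.535
vertex 0.771 0.097 0.044
endloop
endfacet
facet normal 0.651 0.518 0.555
outer loop
vertex 0.771 0.097 0.044
vertex -0.059 -1.234 2.261
vertex 1.352 -1.409 0.77
endloop
endfacet
facet normal 0.651 0.518 0.555
outer loop
vertex -0.64 0.272 1.535
vertex -0.059 -1.234 2.261
vertex 0.771 0.097 0.044
endloop
endfacet

endsolid


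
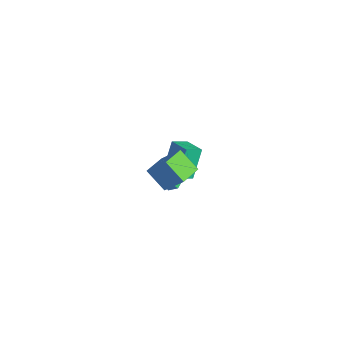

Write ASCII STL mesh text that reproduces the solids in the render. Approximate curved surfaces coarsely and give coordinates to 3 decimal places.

solid 
facet normal -0.123 0.729 -0.674
outer loop
vertex 1.895 -2.368 -0.853
vertex 1.516 -2.801 -1.252
vertex 1.201 -2.406 -0.767
endloop
endfacet
facet normal 0.098 0.330 0.939
outer loop
vertex 1.895 -2.368 -0.853
vertex 1.201 -2.406 -0.767
vertex 1.684 -3.799 -0.328
endloop
endfacet
facet normal -0.123 0.729 -0.674
outer loop
vertex 1.201 -2.406 -0.767
vertex 1.516 -2.801 -1.252
vertex 0.822 -2.839 -1.166
endloop
endfacet
facet normal -0.711 -0.025 0.703
outer loop
vertex 1.201 -2.406 -0.767
vertex 0.822 -2.839 -1.166
vertex 1.684 -3.799 -0.328
endloop
endfacet
facet normal -0.123 0.729 -0.674
outer loop
vertex 0.822 -2.839 -1.166
vertex 1.516 -2.801 -1.252
vertex 1.137 -3.234 -1.651
endloop
endfacet
facet normal -0.759 -0.650 0.036
outer loop
vertex 0.822 -2.839 -1.166
vertex 1.137 -3.234 -1.651
vertex 1.684 -3.799 -0.328
endloop
endfacet
facet normal -0.122 0.728 -0.674
outer loop
vertex 1.137 -3.234 -1.651
vertex 1.516 -2.801 -1.252
vertex 1.831 -3.196 -1.736
endloop
endfacet
facet normal 0.002 -0.919 -0.393
outer loop
vertex 1.137 -3.234 -1.651
vertex 1.831 -3.196 -1.736
vertex 1.684 -3.799 -0.328
endloop
endfacet
facet normal -0.122 0.728 -0.674
outer loop
vertex 1.831 -3.196 -1.736
vertex 1.516 -2.801 -1.252
vertex 2.21 -2.763 -1.337
endloop
endfacet
facet normal 0.810 -0.564 -0.157
outer loop
vertex 1.831 -3.196 -1.736
vertex 2.21 -2.763 -1.337
vertex 1.684 -3.799 -0.328
endloop
endfacet
facet normal -0.122 0.728 -0.674
outer loop
vertex 2.21 -2.763 -1.337
vertex 1.516 -2.801 -1.252
vertex 1.895 -2.368 -0.853
endloop
endfacet
facet normal 0.858 0.060 0.509
outer loop
vertex 2.21 -2.763 -1.337
vertex 1.895 -2.368 -0.853
vertex 1.684 -3.799 -0.328
endloop
endfacet
facet normal -0.927 -0.331 -0.177
outer loop
vertex -3.544 -1.563 -2.397
vertex -3.807 -0.597 -2.828
vertex -2.949 -2.233 -4.263
endloop
endfacet
facet normal 0.241 -0.886 0.395
outer loop
vertex -1.633 -1.763 -4.012
vertex -3.544 -1.563 -2.397
vertex -2.949 -2.233 -4.263
endloop
endfacet
facet normal -0.927 -0.331 -0.177
outer loop
vertex -2.949 -2.233 -4.263
vertex -3.807 -0.597 -2.828
vertex -3.212 -1.267 -4.694
endloop
endfacet
facet normal 0.288 -0.324 -0.901
outer loop
vertex -3.212 -1.267 -4.694
vertex -1.633 -1.763 -4.012
vertex -2.949 -2.233 -4.263
endloop
endfacet
facet normal -0.288 0.324 0.901
outer loop
vertex -3.544 -1.563 -2.397
vertex -2.491 -0.127 -2.577
vertex -3.807 -0.597 -2.828
endloop
endfacet
facet normal 0.241 -0.886 0.395
outer loop
vertex -2.228 -1.093 -2.146
vertex -3.544 -1.563 -2.397
vertex -1.633 -1.763 -4.012
endloop
endfacet
facet normal -0.288 0.324 0.901
outer loop
vertex -2.228 -1.093 -2.146
vertex -2.491 -0.127 -2.577
vertex -3.544 -1.563 -2.397
endloop
endfacet
facet normal -0.241 0.886 -0.395
outer loop
vertex -3.807 -0.597 -2.828
vertex -2.491 -0.127 -2.577
vertex -3.212 -1.267 -4.694
endloop
endfacet
facet normal 0.288 -0.324 -0.901
outer loop
vertex -1.896 -0.797 -4.443
vertex -1.633 -1.763 -4.012
vertex -3.212 -1.267 -4.694
endloop
endfacet
facet normal -0.241 0.886 -0.395
outer loop
vertex -3.212 -1.267 -4.694
vertex -2.491 -0.127 -2.577
vertex -1.896 -0.797 -4.443
endloop
endfacet
facet normal 0.927 0.331 0.177
outer loop
vertex -1.896 -0.797 -4.443
vertex -2.228 -1.093 -2.146
vertex -1.633 -1.763 -4.012
endloop
endfacet
facet normal 0.927 0.331 0.177
outer loop
vertex -2.491 -0.127 -2.577
vertex -2.228 -1.093 -2.146
vertex -1.896 -0.797 -4.443
endloop
endfacet
facet normal -0.474 -0.502 -0.723
outer loop
vertex 3.532 -4.772 1.679
vertex 2.53 -3.727 1.61
vertex 4.356 -4.051 0.639
endloop
endfacet
facet normal 0.691 -0.721 0.047
outer loop
vertex 5.11 -3.253 1.79
vertex 3.532 -4.772 1.679
vertex 4.356 -4.051 0.639
endloop
endfacet
facet normal -0.474 -0.502 -0.723
outer loop
vertex 4.356 -4.051 0.639
vertex 2.53 -3.727 1.61
vertex 3.354 -3.006 0.57
endloop
endfacet
facet normal 0.546 0.478 -0.689
outer loop
vertex 3.354 -3.006 0.57
vertex 5.11 -3.253 1.79
vertex 4.356 -4.051 0.639
endloop
endfacet
facet normal -0.546 -0.478 0.689
outer loop
vertex 3.532 -4.772 1.679
vertex 3.284 -2.929 2.761
vertex 2.53 -3.727 1.61
endloop
endfacet
facet normal 0.691 -0.721 0.047
outer loop
vertex 4.286 -3.974 2.83
vertex 3.532 -4.772 1.679
vertex 5.11 -3.253 1.79
endloop
endfacet
facet normal -0.546 -0.478 0.689
outer loop
vertex 4.286 -3.974 2.83
vertex 3.284 -2.929 2.761
vertex 3.532 -4.772 1.679
endloop
endfacet
facet normal -0.691 0.721 -0.047
outer loop
vertex 2.53 -3.727 1.61
vertex 3.284 -2.929 2.761
vertex 3.354 -3.006 0.57
endloop
endfacet
facet normal 0.546 0.478 -0.689
outer loop
vertex 4.108 -2.208 1.721
vertex 5.11 -3.253 1.79
vertex 3.354 -3.006 0.57
endloop
endfacet
facet normal -0.691 0.721 -0.047
outer loop
vertex 3.354 -3.006 0.57
vertex 3.284 -2.929 2.761
vertex 4.108 -2.208 1.721
endloop
endfacet
facet normal 0.474 0.502 0.723
outer loop
vertex 4.108 -2.208 1.721
vertex 4.286 -3.974 2.83
vertex 5.11 -3.253 1.79
endloop
endfacet
facet normal 0.474 0.502 0.723
outer loop
vertex 3.284 -2.929 2.761
vertex 4.286 -3.974 2.83
vertex 4.108 -2.208 1.721
endloop
endfacet

endsolid


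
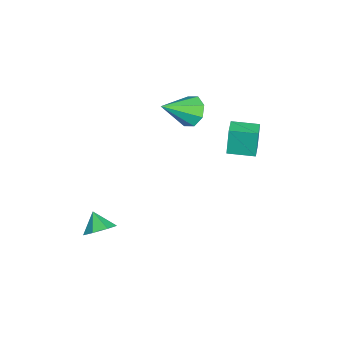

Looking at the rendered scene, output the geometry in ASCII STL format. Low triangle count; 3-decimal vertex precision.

solid 
facet normal -0.992 -0.047 -0.118
outer loop
vertex 0.014 2.755 4.488
vertex -0.045 4.162 4.423
vertex 0.203 2.691 2.92
endloop
endfacet
facet normal 0.042 -0.998 0.046
outer loop
vertex 1.185 2.738 3.037
vertex 0.014 2.755 4.488
vertex 0.203 2.691 2.92
endloop
endfacet
facet normal -0.992 -0.047 -0.118
outer loop
vertex 0.203 2.691 2.92
vertex -0.045 4.162 4.423
vertex 0.144 4.099 2.856
endloop
endfacet
facet normal 0.120 -0.040 -0.992
outer loop
vertex 0.144 4.099 2.856
vertex 1.185 2.738 3.037
vertex 0.203 2.691 2.92
endloop
endfacet
facet normal -0.120 0.041 0.992
outer loop
vertex 0.014 2.755 4.488
vertex 0.937 4.209 4.54
vertex -0.045 4.162 4.423
endloop
endfacet
facet normal 0.041 -0.998 0.045
outer loop
vertex 0.996 2.801 4.604
vertex 0.014 2.755 4.488
vertex 1.185 2.738 3.037
endloop
endfacet
facet normal -0.119 0.040 0.992
outer loop
vertex 0.996 2.801 4.604
vertex 0.937 4.209 4.54
vertex 0.014 2.755 4.488
endloop
endfacet
facet normal -0.042 0.998 -0.045
outer loop
vertex -0.045 4.162 4.423
vertex 0.937 4.209 4.54
vertex 0.144 4.099 2.856
endloop
endfacet
facet normal 0.119 -0.041 -0.992
outer loop
vertex 1.126 4.145 2.972
vertex 1.185 2.738 3.037
vertex 0.144 4.099 2.856
endloop
endfacet
facet normal -0.041 0.998 -0.046
outer loop
vertex 0.144 4.099 2.856
vertex 0.937 4.209 4.54
vertex 1.126 4.145 2.972
endloop
endfacet
facet normal 0.992 0.047 0.118
outer loop
vertex 1.126 4.145 2.972
vertex 0.996 2.801 4.604
vertex 1.185 2.738 3.037
endloop
endfacet
facet normal 0.992 0.047 0.118
outer loop
vertex 0.937 4.209 4.54
vertex 0.996 2.801 4.604
vertex 1.126 4.145 2.972
endloop
endfacet
facet normal 0.561 0.420 -0.714
outer loop
vertex 3.041 -3.529 -2.534
vertex 2.306 -3.327 -2.993
vertex 2.726 -2.841 -2.377
endloop
endfacet
facet normal 0.273 -0.094 0.958
outer loop
vertex 3.041 -3.529 -2.534
vertex 2.726 -2.841 -2.377
vertex 1.654 -3.813 -2.167
endloop
endfacet
facet normal 0.561 0.419 -0.714
outer loop
vertex 2.726 -2.841 -2.377
vertex 2.306 -3.327 -2.993
vertex 2.095 -2.519 -2.684
endloop
endfacet
facet normal -0.212 0.424 0.880
outer loop
vertex 2.726 -2.841 -2.377
vertex 2.095 -2.519 -2.684
vertex 1.654 -3.813 -2.167
endloop
endfacet
facet normal 0.563 0.419 -0.713
outer loop
vertex 2.095 -2.519 -2.684
vertex 2.306 -3.327 -2.993
vertex 1.623 -2.805 -3.225
endloop
endfacet
facet normal -0.778 0.443 0.445
outer loop
vertex 2.095 -2.519 -2.684
vertex 1.623 -2.805 -3.225
vertex 1.654 -3.813 -2.167
endloop
endfacet
facet normal 0.563 0.419 -0.712
outer loop
vertex 1.623 -2.805 -3.225
vertex 2.306 -3.327 -2.993
vertex 1.665 -3.483 -3.591
endloop
endfacet
facet normal -0.998 -0.051 -0.020
outer loop
vertex 1.623 -2.805 -3.225
vertex 1.665 -3.483 -3.591
vertex 1.654 -3.813 -2.167
endloop
endfacet
facet normal 0.562 0.420 -0.712
outer loop
vertex 1.665 -3.483 -3.591
vertex 2.306 -3.327 -2.993
vertex 2.19 -4.044 -3.507
endloop
endfacet
facet normal -0.708 -0.687 -0.165
outer loop
vertex 1.665 -3.483 -3.591
vertex 2.19 -4.044 -3.507
vertex 1.654 -3.813 -2.167
endloop
endfacet
facet normal 0.561 0.420 -0.713
outer loop
vertex 2.19 -4.044 -3.507
vertex 2.306 -3.327 -2.993
vertex 2.802 -4.064 -3.037
endloop
endfacet
facet normal -0.124 -0.985 0.120
outer loop
vertex 2.19 -4.044 -3.507
vertex 2.802 -4.064 -3.037
vertex 1.654 -3.813 -2.167
endloop
endfacet
facet normal 0.561 0.420 -0.713
outer loop
vertex 2.802 -4.064 -3.037
vertex 2.306 -3.327 -2.993
vertex 3.041 -3.529 -2.534
endloop
endfacet
facet normal 0.311 -0.721 0.619
outer loop
vertex 2.802 -4.064 -3.037
vertex 3.041 -3.529 -2.534
vertex 1.654 -3.813 -2.167
endloop
endfacet
facet normal -0.539 0.650 -0.536
outer loop
vertex -1.473 0.73 2.563
vertex -2.279 0.432 3.012
vertex -1.616 1.12 3.179
endloop
endfacet
facet normal 0.968 0.242 0.071
outer loop
vertex -1.473 0.73 2.563
vertex -1.616 1.12 3.179
vertex -1.181 -0.892 4.108
endloop
endfacet
facet normal -0.538 0.649 -0.538
outer loop
vertex -1.616 1.12 3.179
vertex -2.279 0.432 3.012
vertex -2.148 1.107 3.696
endloop
endfacet
facet normal 0.622 0.435 0.651
outer loop
vertex -1.616 1.12 3.179
vertex -2.148 1.107 3.696
vertex -1.181 -0.892 4.108
endloop
endfacet
facet normal -0.538 0.649 -0.538
outer loop
vertex -2.148 1.107 3.696
vertex -2.279 0.432 3.012
vertex -2.757 0.699 3.813
endloop
endfacet
facet normal 0.040 0.220 0.975
outer loop
vertex -2.148 1.107 3.696
vertex -2.757 0.699 3.813
vertex -1.181 -0.892 4.108
endloop
endfacet
facet normal -0.539 0.649 -0.538
outer loop
vertex -2.757 0.699 3.813
vertex -2.279 0.432 3.012
vertex -3.086 0.134 3.461
endloop
endfacet
facet normal -0.439 -0.277 0.855
outer loop
vertex -2.757 0.699 3.813
vertex -3.086 0.134 3.461
vertex -1.181 -0.892 4.108
endloop
endfacet
facet normal -0.539 0.649 -0.537
outer loop
vertex -3.086 0.134 3.461
vertex -2.279 0.432 3.012
vertex -2.943 -0.256 2.846
endloop
endfacet
facet normal -0.534 -0.765 0.361
outer loop
vertex -3.086 0.134 3.461
vertex -2.943 -0.256 2.846
vertex -1.181 -0.892 4.108
endloop
endfacet
facet normal -0.539 0.649 -0.537
outer loop
vertex -2.943 -0.256 2.846
vertex -2.279 0.432 3.012
vertex -2.411 -0.243 2.328
endloop
endfacet
facet normal -0.189 -0.957 -0.218
outer loop
vertex -2.943 -0.256 2.846
vertex -2.411 -0.243 2.328
vertex -1.181 -0.892 4.108
endloop
endfacet
facet normal -0.539 0.649 -0.537
outer loop
vertex -2.411 -0.243 2.328
vertex -2.279 0.432 3.012
vertex -1.802 0.166 2.211
endloop
endfacet
facet normal 0.394 -0.742 -0.543
outer loop
vertex -2.411 -0.243 2.328
vertex -1.802 0.166 2.211
vertex -1.181 -0.892 4.108
endloop
endfacet
facet normal -0.539 0.649 -0.537
outer loop
vertex -1.802 0.166 2.211
vertex -2.279 0.432 3.012
vertex -1.473 0.73 2.563
endloop
endfacet
facet normal 0.873 -0.245 -0.422
outer loop
vertex -1.802 0.166 2.211
vertex -1.473 0.73 2.563
vertex -1.181 -0.892 4.108
endloop
endfacet

endsolid


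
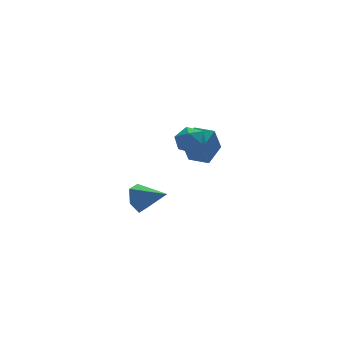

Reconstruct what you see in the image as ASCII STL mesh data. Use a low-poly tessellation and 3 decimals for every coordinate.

solid 
facet normal -0.619 0.681 -0.391
outer loop
vertex -3.89 -2.714 -0.845
vertex -4.376 -2.701 -0.052
vertex -3.661 -2.118 -0.169
endloop
endfacet
facet normal 0.939 0.028 -0.343
outer loop
vertex -3.89 -2.714 -0.845
vertex -3.661 -2.118 -0.169
vertex -3.324 -3.859 0.612
endloop
endfacet
facet normal -0.619 0.681 -0.390
outer loop
vertex -3.661 -2.118 -0.169
vertex -4.376 -2.701 -0.052
vertex -4.146 -2.105 0.624
endloop
endfacet
facet normal 0.795 0.369 0.480
outer loop
vertex -3.661 -2.118 -0.169
vertex -4.146 -2.105 0.624
vertex -3.324 -3.859 0.612
endloop
endfacet
facet normal -0.618 0.682 -0.391
outer loop
vertex -4.146 -2.105 0.624
vertex -4.376 -2.701 -0.052
vertex -4.862 -2.687 0.741
endloop
endfacet
facet normal 0.121 0.050 0.991
outer loop
vertex -4.146 -2.105 0.624
vertex -4.862 -2.687 0.741
vertex -3.324 -3.859 0.612
endloop
endfacet
facet normal -0.619 0.681 -0.391
outer loop
vertex -4.862 -2.687 0.741
vertex -4.376 -2.701 -0.052
vertex -5.091 -3.283 0.065
endloop
endfacet
facet normal -0.409 -0.611 0.678
outer loop
vertex -4.862 -2.687 0.741
vertex -5.091 -3.283 0.065
vertex -3.324 -3.859 0.612
endloop
endfacet
facet normal -0.619 0.682 -0.390
outer loop
vertex -5.091 -3.283 0.065
vertex -4.376 -2.701 -0.052
vertex -4.606 -3.297 -0.728
endloop
endfacet
facet normal -0.266 -0.953 -0.146
outer loop
vertex -5.091 -3.283 0.065
vertex -4.606 -3.297 -0.728
vertex -3.324 -3.859 0.612
endloop
endfacet
facet normal -0.619 0.682 -0.390
outer loop
vertex -4.606 -3.297 -0.728
vertex -4.376 -2.701 -0.052
vertex -3.89 -2.714 -0.845
endloop
endfacet
facet normal 0.409 -0.634 -0.657
outer loop
vertex -4.606 -3.297 -0.728
vertex -3.89 -2.714 -0.845
vertex -3.324 -3.859 0.612
endloop
endfacet
facet normal -0.573 0.818 -0.054
outer loop
vertex 1.12 3.85 -0.592
vertex 2.285 4.705 -0.003
vertex 1.682 4.143 -2.126
endloop
endfacet
facet normal -0.747 -0.547 -0.378
outer loop
vertex 2.415 3.095 -2.057
vertex 1.12 3.85 -0.592
vertex 1.682 4.143 -2.126
endloop
endfacet
facet normal -0.572 0.818 -0.054
outer loop
vertex 1.682 4.143 -2.126
vertex 2.285 4.705 -0.003
vertex 2.847 4.997 -1.537
endloop
endfacet
facet normal 0.338 0.176 -0.924
outer loop
vertex 2.847 4.997 -1.537
vertex 2.415 3.095 -2.057
vertex 1.682 4.143 -2.126
endloop
endfacet
facet normal -0.338 -0.176 0.924
outer loop
vertex 1.12 3.85 -0.592
vertex 3.018 3.657 0.066
vertex 2.285 4.705 -0.003
endloop
endfacet
facet normal -0.747 -0.548 -0.378
outer loop
vertex 1.853 2.803 -0.523
vertex 1.12 3.85 -0.592
vertex 2.415 3.095 -2.057
endloop
endfacet
facet normal -0.338 -0.176 0.924
outer loop
vertex 1.853 2.803 -0.523
vertex 3.018 3.657 0.066
vertex 1.12 3.85 -0.592
endloop
endfacet
facet normal 0.747 0.547 0.378
outer loop
vertex 2.285 4.705 -0.003
vertex 3.018 3.657 0.066
vertex 2.847 4.997 -1.537
endloop
endfacet
facet normal 0.338 0.176 -0.924
outer loop
vertex 3.58 3.95 -1.468
vertex 2.415 3.095 -2.057
vertex 2.847 4.997 -1.537
endloop
endfacet
facet normal 0.747 0.548 0.378
outer loop
vertex 2.847 4.997 -1.537
vertex 3.018 3.657 0.066
vertex 3.58 3.95 -1.468
endloop
endfacet
facet normal 0.573 -0.818 0.054
outer loop
vertex 3.58 3.95 -1.468
vertex 1.853 2.803 -0.523
vertex 2.415 3.095 -2.057
endloop
endfacet
facet normal 0.573 -0.818 0.054
outer loop
vertex 3.018 3.657 0.066
vertex 1.853 2.803 -0.523
vertex 3.58 3.95 -1.468
endloop
endfacet
facet normal 0.227 0.919 0.322
outer loop
vertex 0.528 2.799 0.605
vertex 0.733 2.442 1.48
vertex 1.427 2.506 0.809
endloop
endfacet
facet normal 0.363 0.852 -0.376
outer loop
vertex 0.528 2.799 0.605
vertex 1.427 2.506 0.809
vertex 1.033 2.295 -0.049
endloop
endfacet
facet normal -0.243 0.668 -0.703
outer loop
vertex 0.528 2.799 0.605
vertex 1.033 2.295 -0.049
vertex 0.095 2.102 0.092
endloop
endfacet
facet normal -0.755 0.622 -0.208
outer loop
vertex 0.528 2.799 0.605
vertex 0.095 2.102 0.092
vertex -0.09 2.193 1.037
endloop
endfacet
facet normal -0.464 0.777 0.426
outer loop
vertex 0.528 2.799 0.605
vertex -0.09 2.193 1.037
vertex 0.733 2.442 1.48
endloop
endfacet
facet normal 0.830 0.318 -0.459
outer loop
vertex 1.033 2.295 -0.049
vertex 1.427 2.506 0.809
vertex 1.55 1.627 0.423
endloop
endfacet
facet normal 0.608 0.427 0.669
outer loop
vertex 1.427 2.506 0.809
vertex 0.733 2.442 1.48
vertex 1.365 1.718 1.368
endloop
endfacet
facet normal -0.510 0.197 0.837
outer loop
vertex 0.733 2.442 1.48
vertex -0.09 2.193 1.037
vertex 0.427 1.525 1.509
endloop
endfacet
facet normal -0.981 -0.055 -0.187
outer loop
vertex -0.09 2.193 1.037
vertex 0.095 2.102 0.092
vertex 0.033 1.314 0.651
endloop
endfacet
facet normal -0.153 0.020 -0.988
outer loop
vertex 0.095 2.102 0.092
vertex 1.033 2.295 -0.049
vertex 0.727 1.378 -0.02
endloop
endfacet
facet normal 0.755 -0.622 0.208
outer loop
vertex 0.932 1.021 0.855
vertex 1.55 1.627 0.423
vertex 1.365 1.718 1.368
endloop
endfacet
facet normal 0.243 -0.668 0.703
outer loop
vertex 0.932 1.021 0.855
vertex 1.365 1.718 1.368
vertex 0.427 1.525 1.509
endloop
endfacet
facet normal -0.363 -0.852 0.376
outer loop
vertex 0.932 1.021 0.855
vertex 0.427 1.525 1.509
vertex 0.033 1.314 0.651
endloop
endfacet
facet normal -0.227 -0.919 -0.322
outer loop
vertex 0.932 1.021 0.855
vertex 0.033 1.314 0.651
vertex 0.727 1.378 -0.02
endloop
endfacet
facet normal 0.464 -0.777 -0.426
outer loop
vertex 0.932 1.021 0.855
vertex 0.727 1.378 -0.02
vertex 1.55 1.627 0.423
endloop
endfacet
facet normal 0.981 0.055 0.187
outer loop
vertex 1.365 1.718 1.368
vertex 1.55 1.627 0.423
vertex 1.427 2.506 0.809
endloop
endfacet
facet normal 0.153 -0.020 0.988
outer loop
vertex 0.427 1.525 1.509
vertex 1.365 1.718 1.368
vertex 0.733 2.442 1.48
endloop
endfacet
facet normal -0.830 -0.318 0.459
outer loop
vertex 0.033 1.314 0.651
vertex 0.427 1.525 1.509
vertex -0.09 2.193 1.037
endloop
endfacet
facet normal -0.608 -0.427 -0.669
outer loop
vertex 0.727 1.378 -0.02
vertex 0.033 1.314 0.651
vertex 0.095 2.102 0.092
endloop
endfacet
facet normal 0.510 -0.197 -0.837
outer loop
vertex 1.55 1.627 0.423
vertex 0.727 1.378 -0.02
vertex 1.033 2.295 -0.049
endloop
endfacet

endsolid


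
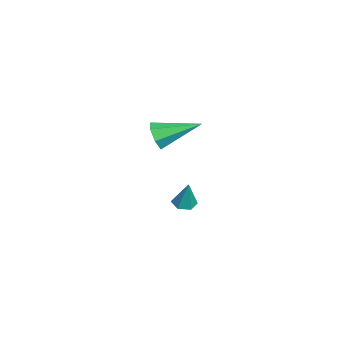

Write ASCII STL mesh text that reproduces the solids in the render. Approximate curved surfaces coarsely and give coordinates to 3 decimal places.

solid 
facet normal -0.016 -0.928 -0.372
outer loop
vertex 1.42 -3.339 3.905
vertex 1.043 -3.088 3.295
vertex 1.794 -3.142 3.398
endloop
endfacet
facet normal 0.785 0.086 0.613
outer loop
vertex 1.42 -3.339 3.905
vertex 1.794 -3.142 3.398
vertex 1.077 -1.212 4.045
endloop
endfacet
facet normal -0.016 -0.929 -0.371
outer loop
vertex 1.794 -3.142 3.398
vertex 1.043 -3.088 3.295
vertex 1.602 -2.905 2.813
endloop
endfacet
facet normal 0.911 0.386 -0.143
outer loop
vertex 1.794 -3.142 3.398
vertex 1.602 -2.905 2.813
vertex 1.077 -1.212 4.045
endloop
endfacet
facet normal -0.017 -0.928 -0.372
outer loop
vertex 1.602 -2.905 2.813
vertex 1.043 -3.088 3.295
vertex 0.989 -2.805 2.591
endloop
endfacet
facet normal 0.355 0.620 -0.700
outer loop
vertex 1.602 -2.905 2.813
vertex 0.989 -2.805 2.591
vertex 1.077 -1.212 4.045
endloop
endfacet
facet normal -0.017 -0.928 -0.372
outer loop
vertex 0.989 -2.805 2.591
vertex 1.043 -3.088 3.295
vertex 0.417 -2.918 2.899
endloop
endfacet
facet normal -0.466 0.611 -0.641
outer loop
vertex 0.989 -2.805 2.591
vertex 0.417 -2.918 2.899
vertex 1.077 -1.212 4.045
endloop
endfacet
facet normal -0.017 -0.928 -0.371
outer loop
vertex 0.417 -2.918 2.899
vertex 1.043 -3.088 3.295
vertex 0.316 -3.158 3.504
endloop
endfacet
facet normal -0.930 0.367 -0.010
outer loop
vertex 0.417 -2.918 2.899
vertex 0.316 -3.158 3.504
vertex 1.077 -1.212 4.045
endloop
endfacet
facet normal -0.018 -0.928 -0.372
outer loop
vertex 0.316 -3.158 3.504
vertex 1.043 -3.088 3.295
vertex 0.763 -3.346 3.952
endloop
endfacet
facet normal -0.691 0.070 0.719
outer loop
vertex 0.316 -3.158 3.504
vertex 0.763 -3.346 3.952
vertex 1.077 -1.212 4.045
endloop
endfacet
facet normal -0.017 -0.928 -0.372
outer loop
vertex 0.763 -3.346 3.952
vertex 1.043 -3.088 3.295
vertex 1.42 -3.339 3.905
endloop
endfacet
facet normal 0.072 -0.054 0.996
outer loop
vertex 0.763 -3.346 3.952
vertex 1.42 -3.339 3.905
vertex 1.077 -1.212 4.045
endloop
endfacet
facet normal -0.272 -0.133 -0.953
outer loop
vertex -2.215 -2.211 -3.066
vertex -2.727 -1.916 -2.961
vertex -2.24 -1.616 -3.142
endloop
endfacet
facet normal 0.997 0.050 0.063
outer loop
vertex -2.215 -2.211 -3.066
vertex -2.24 -1.616 -3.142
vertex -2.333 -1.724 -1.579
endloop
endfacet
facet normal -0.272 -0.133 -0.953
outer loop
vertex -2.24 -1.616 -3.142
vertex -2.727 -1.916 -2.961
vertex -2.752 -1.321 -3.037
endloop
endfacet
facet normal 0.511 0.855 0.089
outer loop
vertex -2.24 -1.616 -3.142
vertex -2.752 -1.321 -3.037
vertex -2.333 -1.724 -1.579
endloop
endfacet
facet normal -0.272 -0.133 -0.953
outer loop
vertex -2.752 -1.321 -3.037
vertex -2.727 -1.916 -2.961
vertex -3.239 -1.621 -2.856
endloop
endfacet
facet normal -0.394 0.850 0.348
outer loop
vertex -2.752 -1.321 -3.037
vertex -3.239 -1.621 -2.856
vertex -2.333 -1.724 -1.579
endloop
endfacet
facet normal -0.272 -0.133 -0.953
outer loop
vertex -3.239 -1.621 -2.856
vertex -2.727 -1.916 -2.961
vertex -3.214 -2.216 -2.78
endloop
endfacet
facet normal -0.813 0.040 0.580
outer loop
vertex -3.239 -1.621 -2.856
vertex -3.214 -2.216 -2.78
vertex -2.333 -1.724 -1.579
endloop
endfacet
facet normal -0.273 -0.132 -0.953
outer loop
vertex -3.214 -2.216 -2.78
vertex -2.727 -1.916 -2.961
vertex -2.702 -2.511 -2.886
endloop
endfacet
facet normal -0.327 -0.766 0.554
outer loop
vertex -3.214 -2.216 -2.78
vertex -2.702 -2.511 -2.886
vertex -2.333 -1.724 -1.579
endloop
endfacet
facet normal -0.271 -0.132 -0.953
outer loop
vertex -2.702 -2.511 -2.886
vertex -2.727 -1.916 -2.961
vertex -2.215 -2.211 -3.066
endloop
endfacet
facet normal 0.578 -0.761 0.295
outer loop
vertex -2.702 -2.511 -2.886
vertex -2.215 -2.211 -3.066
vertex -2.333 -1.724 -1.579
endloop
endfacet

endsolid


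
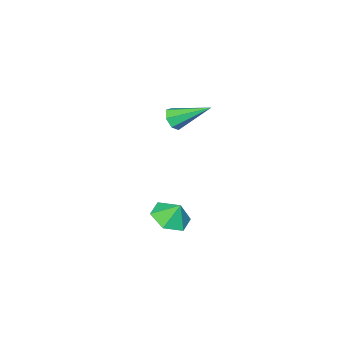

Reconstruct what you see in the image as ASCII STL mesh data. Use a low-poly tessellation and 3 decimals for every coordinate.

solid 
facet normal 0.384 -0.774 -0.504
outer loop
vertex -1.863 2.728 3.412
vertex -2.039 2.983 2.886
vertex -1.511 3.051 3.184
endloop
endfacet
facet normal 0.507 0.054 0.860
outer loop
vertex -1.863 2.728 3.412
vertex -1.511 3.051 3.184
vertex -2.761 4.437 3.834
endloop
endfacet
facet normal 0.384 -0.774 -0.504
outer loop
vertex -1.511 3.051 3.184
vertex -2.039 2.983 2.886
vertex -1.556 3.323 2.732
endloop
endfacet
facet normal 0.775 0.573 0.268
outer loop
vertex -1.511 3.051 3.184
vertex -1.556 3.323 2.732
vertex -2.761 4.437 3.834
endloop
endfacet
facet normal 0.384 -0.774 -0.504
outer loop
vertex -1.556 3.323 2.732
vertex -2.039 2.983 2.886
vertex -1.965 3.339 2.396
endloop
endfacet
facet normal 0.378 0.825 -0.421
outer loop
vertex -1.556 3.323 2.732
vertex -1.965 3.339 2.396
vertex -2.761 4.437 3.834
endloop
endfacet
facet normal 0.384 -0.774 -0.504
outer loop
vertex -1.965 3.339 2.396
vertex -2.039 2.983 2.886
vertex -2.429 3.087 2.429
endloop
endfacet
facet normal -0.385 0.619 -0.685
outer loop
vertex -1.965 3.339 2.396
vertex -2.429 3.087 2.429
vertex -2.761 4.437 3.834
endloop
endfacet
facet normal 0.385 -0.773 -0.505
outer loop
vertex -2.429 3.087 2.429
vertex -2.039 2.983 2.886
vertex -2.599 2.756 2.806
endloop
endfacet
facet normal -0.939 0.110 -0.327
outer loop
vertex -2.429 3.087 2.429
vertex -2.599 2.756 2.806
vertex -2.761 4.437 3.834
endloop
endfacet
facet normal 0.385 -0.773 -0.504
outer loop
vertex -2.599 2.756 2.806
vertex -2.039 2.983 2.886
vertex -2.347 2.597 3.243
endloop
endfacet
facet normal -0.867 -0.318 0.384
outer loop
vertex -2.599 2.756 2.806
vertex -2.347 2.597 3.243
vertex -2.761 4.437 3.834
endloop
endfacet
facet normal 0.385 -0.773 -0.504
outer loop
vertex -2.347 2.597 3.243
vertex -2.039 2.983 2.886
vertex -1.863 2.728 3.412
endloop
endfacet
facet normal -0.225 -0.344 0.912
outer loop
vertex -2.347 2.597 3.243
vertex -1.863 2.728 3.412
vertex -2.761 4.437 3.834
endloop
endfacet
facet normal 0.094 -0.484 -0.870
outer loop
vertex -0.552 3.731 -2.863
vertex -1.432 3.364 -2.754
vertex -1.315 4.202 -3.207
endloop
endfacet
facet normal 0.406 0.867 0.288
outer loop
vertex -0.552 3.731 -2.863
vertex -1.315 4.202 -3.207
vertex -1.528 3.856 -1.866
endloop
endfacet
facet normal 0.094 -0.484 -0.870
outer loop
vertex -1.315 4.202 -3.207
vertex -1.432 3.364 -2.754
vertex -2.195 3.834 -3.098
endloop
endfacet
facet normal -0.361 0.915 0.179
outer loop
vertex -1.315 4.202 -3.207
vertex -2.195 3.834 -3.098
vertex -1.528 3.856 -1.866
endloop
endfacet
facet normal 0.094 -0.484 -0.870
outer loop
vertex -2.195 3.834 -3.098
vertex -1.432 3.364 -2.754
vertex -2.312 2.996 -2.645
endloop
endfacet
facet normal -0.825 0.353 0.440
outer loop
vertex -2.195 3.834 -3.098
vertex -2.312 2.996 -2.645
vertex -1.528 3.856 -1.866
endloop
endfacet
facet normal 0.094 -0.483 -0.870
outer loop
vertex -2.312 2.996 -2.645
vertex -1.432 3.364 -2.754
vertex -1.549 2.525 -2.301
endloop
endfacet
facet normal -0.525 -0.257 0.812
outer loop
vertex -2.312 2.996 -2.645
vertex -1.549 2.525 -2.301
vertex -1.528 3.856 -1.866
endloop
endfacet
facet normal 0.094 -0.483 -0.870
outer loop
vertex -1.549 2.525 -2.301
vertex -1.432 3.364 -2.754
vertex -0.669 2.893 -2.41
endloop
endfacet
facet normal 0.242 -0.305 0.921
outer loop
vertex -1.549 2.525 -2.301
vertex -0.669 2.893 -2.41
vertex -1.528 3.856 -1.866
endloop
endfacet
facet normal 0.094 -0.484 -0.870
outer loop
vertex -0.669 2.893 -2.41
vertex -1.432 3.364 -2.754
vertex -0.552 3.731 -2.863
endloop
endfacet
facet normal 0.706 0.258 0.659
outer loop
vertex -0.669 2.893 -2.41
vertex -0.552 3.731 -2.863
vertex -1.528 3.856 -1.866
endloop
endfacet

endsolid


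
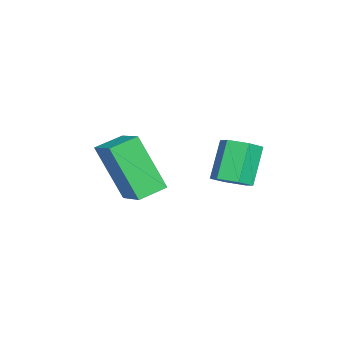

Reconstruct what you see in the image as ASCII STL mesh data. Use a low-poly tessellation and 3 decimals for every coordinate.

solid 
facet normal -0.676 0.699 0.233
outer loop
vertex -0.003 -3.602 -2.607
vertex 0.795 -2.985 -2.145
vertex 0.303 -2.753 -4.268
endloop
endfacet
facet normal -0.719 -0.557 -0.417
outer loop
vertex 0.905 -3.375 -4.475
vertex -0.003 -3.602 -2.607
vertex 0.303 -2.753 -4.268
endloop
endfacet
facet normal -0.676 0.699 0.233
outer loop
vertex 0.303 -2.753 -4.268
vertex 0.795 -2.985 -2.145
vertex 1.101 -2.136 -3.805
endloop
endfacet
facet normal 0.162 0.449 -0.878
outer loop
vertex 1.101 -2.136 -3.805
vertex 0.905 -3.375 -4.475
vertex 0.303 -2.753 -4.268
endloop
endfacet
facet normal -0.162 -0.449 0.879
outer loop
vertex -0.003 -3.602 -2.607
vertex 1.397 -3.607 -2.352
vertex 0.795 -2.985 -2.145
endloop
endfacet
facet normal -0.719 -0.556 -0.417
outer loop
vertex 0.599 -4.224 -2.815
vertex -0.003 -3.602 -2.607
vertex 0.905 -3.375 -4.475
endloop
endfacet
facet normal -0.162 -0.450 0.878
outer loop
vertex 0.599 -4.224 -2.815
vertex 1.397 -3.607 -2.352
vertex -0.003 -3.602 -2.607
endloop
endfacet
facet normal 0.718 0.557 0.417
outer loop
vertex 0.795 -2.985 -2.145
vertex 1.397 -3.607 -2.352
vertex 1.101 -2.136 -3.805
endloop
endfacet
facet normal 0.161 0.450 -0.879
outer loop
vertex 1.703 -2.758 -4.013
vertex 0.905 -3.375 -4.475
vertex 1.101 -2.136 -3.805
endloop
endfacet
facet normal 0.719 0.556 0.417
outer loop
vertex 1.101 -2.136 -3.805
vertex 1.397 -3.607 -2.352
vertex 1.703 -2.758 -4.013
endloop
endfacet
facet normal 0.676 -0.699 -0.233
outer loop
vertex 1.703 -2.758 -4.013
vertex 0.599 -4.224 -2.815
vertex 0.905 -3.375 -4.475
endloop
endfacet
facet normal 0.676 -0.699 -0.233
outer loop
vertex 1.397 -3.607 -2.352
vertex 0.599 -4.224 -2.815
vertex 1.703 -2.758 -4.013
endloop
endfacet
facet normal 0.571 -0.097 -0.815
outer loop
vertex 1.078 -0.243 -3.395
vertex 0.634 -0.513 -3.674
vertex 0.689 0.073 -3.705
endloop
endfacet
facet normal 0.488 0.839 0.243
outer loop
vertex 1.078 -0.243 -3.395
vertex 0.689 0.073 -3.705
vertex 0.33 -0.117 -2.327
endloop
endfacet
facet normal 0.489 0.838 0.243
outer loop
vertex 0.33 -0.117 -2.327
vertex 0.689 0.073 -3.705
vertex -0.059 0.2 -2.637
endloop
endfacet
facet normal -0.571 0.097 0.815
outer loop
vertex 0.33 -0.117 -2.327
vertex -0.059 0.2 -2.637
vertex -0.114 -0.387 -2.606
endloop
endfacet
facet normal 0.571 -0.097 -0.815
outer loop
vertex 0.689 0.073 -3.705
vertex 0.634 -0.513 -3.674
vertex 0.245 -0.197 -3.984
endloop
endfacet
facet normal -0.327 0.884 -0.334
outer loop
vertex 0.689 0.073 -3.705
vertex 0.245 -0.197 -3.984
vertex -0.059 0.2 -2.637
endloop
endfacet
facet normal -0.327 0.884 -0.334
outer loop
vertex -0.059 0.2 -2.637
vertex 0.245 -0.197 -3.984
vertex -0.503 -0.07 -2.916
endloop
endfacet
facet normal -0.571 0.097 0.815
outer loop
vertex -0.059 0.2 -2.637
vertex -0.503 -0.07 -2.916
vertex -0.114 -0.387 -2.606
endloop
endfacet
facet normal 0.571 -0.097 -0.815
outer loop
vertex 0.245 -0.197 -3.984
vertex 0.634 -0.513 -3.674
vertex 0.19 -0.783 -3.953
endloop
endfacet
facet normal -0.816 0.046 -0.577
outer loop
vertex 0.245 -0.197 -3.984
vertex 0.19 -0.783 -3.953
vertex -0.503 -0.07 -2.916
endloop
endfacet
facet normal -0.816 0.046 -0.577
outer loop
vertex -0.503 -0.07 -2.916
vertex 0.19 -0.783 -3.953
vertex -0.558 -0.657 -2.885
endloop
endfacet
facet normal -0.571 0.097 0.815
outer loop
vertex -0.503 -0.07 -2.916
vertex -0.558 -0.657 -2.885
vertex -0.114 -0.387 -2.606
endloop
endfacet
facet normal 0.571 -0.097 -0.815
outer loop
vertex 0.19 -0.783 -3.953
vertex 0.634 -0.513 -3.674
vertex 0.579 -1.1 -3.643
endloop
endfacet
facet normal -0.489 -0.838 -0.243
outer loop
vertex 0.19 -0.783 -3.953
vertex 0.579 -1.1 -3.643
vertex -0.558 -0.657 -2.885
endloop
endfacet
facet normal -0.488 -0.838 -0.242
outer loop
vertex -0.558 -0.657 -2.885
vertex 0.579 -1.1 -3.643
vertex -0.169 -0.973 -2.575
endloop
endfacet
facet normal -0.571 0.097 0.815
outer loop
vertex -0.558 -0.657 -2.885
vertex -0.169 -0.973 -2.575
vertex -0.114 -0.387 -2.606
endloop
endfacet
facet normal 0.571 -0.097 -0.815
outer loop
vertex 0.579 -1.1 -3.643
vertex 0.634 -0.513 -3.674
vertex 1.023 -0.83 -3.364
endloop
endfacet
facet normal 0.327 -0.884 0.334
outer loop
vertex 0.579 -1.1 -3.643
vertex 1.023 -0.83 -3.364
vertex -0.169 -0.973 -2.575
endloop
endfacet
facet normal 0.327 -0.884 0.334
outer loop
vertex -0.169 -0.973 -2.575
vertex 1.023 -0.83 -3.364
vertex 0.275 -0.703 -2.296
endloop
endfacet
facet normal -0.571 0.097 0.815
outer loop
vertex -0.169 -0.973 -2.575
vertex 0.275 -0.703 -2.296
vertex -0.114 -0.387 -2.606
endloop
endfacet
facet normal 0.571 -0.097 -0.815
outer loop
vertex 1.023 -0.83 -3.364
vertex 0.634 -0.513 -3.674
vertex 1.078 -0.243 -3.395
endloop
endfacet
facet normal 0.816 -0.046 0.577
outer loop
vertex 1.023 -0.83 -3.364
vertex 1.078 -0.243 -3.395
vertex 0.275 -0.703 -2.296
endloop
endfacet
facet normal 0.816 -0.046 0.577
outer loop
vertex 0.275 -0.703 -2.296
vertex 1.078 -0.243 -3.395
vertex 0.33 -0.117 -2.327
endloop
endfacet
facet normal -0.571 0.097 0.815
outer loop
vertex 0.275 -0.703 -2.296
vertex 0.33 -0.117 -2.327
vertex -0.114 -0.387 -2.606
endloop
endfacet

endsolid


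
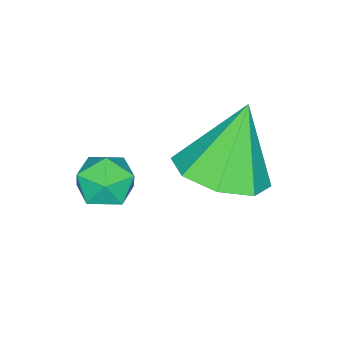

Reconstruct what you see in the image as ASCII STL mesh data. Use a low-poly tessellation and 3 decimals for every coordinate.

solid 
facet normal -0.592 0.344 0.729
outer loop
vertex 2.669 -3.538 0.049
vertex 3.168 -3.595 0.481
vertex 3.083 -3.03 0.145
endloop
endfacet
facet normal -0.780 0.618 0.097
outer loop
vertex 2.669 -3.538 0.049
vertex 3.083 -3.03 0.145
vertex 2.885 -3.184 -0.468
endloop
endfacet
facet normal -0.937 0.075 -0.340
outer loop
vertex 2.669 -3.538 0.049
vertex 2.885 -3.184 -0.468
vertex 2.848 -3.844 -0.511
endloop
endfacet
facet normal -0.846 -0.532 0.020
outer loop
vertex 2.669 -3.538 0.049
vertex 2.848 -3.844 -0.511
vertex 3.022 -4.098 0.075
endloop
endfacet
facet normal -0.632 -0.367 0.682
outer loop
vertex 2.669 -3.538 0.049
vertex 3.022 -4.098 0.075
vertex 3.168 -3.595 0.481
endloop
endfacet
facet normal -0.215 0.961 -0.172
outer loop
vertex 2.885 -3.184 -0.468
vertex 3.083 -3.03 0.145
vertex 3.518 -3.022 -0.355
endloop
endfacet
facet normal 0.090 0.519 0.850
outer loop
vertex 3.083 -3.03 0.145
vertex 3.168 -3.595 0.481
vertex 3.692 -3.276 0.231
endloop
endfacet
facet normal 0.023 -0.632 0.775
outer loop
vertex 3.168 -3.595 0.481
vertex 3.022 -4.098 0.075
vertex 3.655 -3.936 0.188
endloop
endfacet
facet normal -0.322 -0.900 -0.294
outer loop
vertex 3.022 -4.098 0.075
vertex 2.848 -3.844 -0.511
vertex 3.457 -4.09 -0.425
endloop
endfacet
facet normal -0.470 0.084 -0.879
outer loop
vertex 2.848 -3.844 -0.511
vertex 2.885 -3.184 -0.468
vertex 3.372 -3.525 -0.761
endloop
endfacet
facet normal 0.846 0.532 -0.020
outer loop
vertex 3.871 -3.582 -0.329
vertex 3.518 -3.022 -0.355
vertex 3.692 -3.276 0.231
endloop
endfacet
facet normal 0.937 -0.075 0.340
outer loop
vertex 3.871 -3.582 -0.329
vertex 3.692 -3.276 0.231
vertex 3.655 -3.936 0.188
endloop
endfacet
facet normal 0.780 -0.618 -0.097
outer loop
vertex 3.871 -3.582 -0.329
vertex 3.655 -3.936 0.188
vertex 3.457 -4.09 -0.425
endloop
endfacet
facet normal 0.592 -0.344 -0.729
outer loop
vertex 3.871 -3.582 -0.329
vertex 3.457 -4.09 -0.425
vertex 3.372 -3.525 -0.761
endloop
endfacet
facet normal 0.632 0.367 -0.682
outer loop
vertex 3.871 -3.582 -0.329
vertex 3.372 -3.525 -0.761
vertex 3.518 -3.022 -0.355
endloop
endfacet
facet normal 0.322 0.900 0.294
outer loop
vertex 3.692 -3.276 0.231
vertex 3.518 -3.022 -0.355
vertex 3.083 -3.03 0.145
endloop
endfacet
facet normal 0.470 -0.084 0.879
outer loop
vertex 3.655 -3.936 0.188
vertex 3.692 -3.276 0.231
vertex 3.168 -3.595 0.481
endloop
endfacet
facet normal 0.215 -0.961 0.172
outer loop
vertex 3.457 -4.09 -0.425
vertex 3.655 -3.936 0.188
vertex 3.022 -4.098 0.075
endloop
endfacet
facet normal -0.090 -0.519 -0.850
outer loop
vertex 3.372 -3.525 -0.761
vertex 3.457 -4.09 -0.425
vertex 2.848 -3.844 -0.511
endloop
endfacet
facet normal -0.023 0.632 -0.775
outer loop
vertex 3.518 -3.022 -0.355
vertex 3.372 -3.525 -0.761
vertex 2.885 -3.184 -0.468
endloop
endfacet
facet normal 0.453 -0.063 -0.889
outer loop
vertex 2.382 -1.659 -0.221
vertex 1.547 -2.065 -0.618
vertex 1.899 -1.126 -0.505
endloop
endfacet
facet normal 0.348 0.667 0.659
outer loop
vertex 2.382 -1.659 -0.221
vertex 1.899 -1.126 -0.505
vertex 0.753 -1.955 0.938
endloop
endfacet
facet normal 0.453 -0.063 -0.889
outer loop
vertex 1.899 -1.126 -0.505
vertex 1.547 -2.065 -0.618
vertex 1.21 -1.143 -0.855
endloop
endfacet
facet normal -0.205 0.910 0.360
outer loop
vertex 1.899 -1.126 -0.505
vertex 1.21 -1.143 -0.855
vertex 0.753 -1.955 0.938
endloop
endfacet
facet normal 0.453 -0.063 -0.889
outer loop
vertex 1.21 -1.143 -0.855
vertex 1.547 -2.065 -0.618
vertex 0.718 -1.7 -1.066
endloop
endfacet
facet normal -0.764 0.639 0.095
outer loop
vertex 1.21 -1.143 -0.855
vertex 0.718 -1.7 -1.066
vertex 0.753 -1.955 0.938
endloop
endfacet
facet normal 0.453 -0.062 -0.889
outer loop
vertex 0.718 -1.7 -1.066
vertex 1.547 -2.065 -0.618
vertex 0.712 -2.472 -1.015
endloop
endfacet
facet normal -1.000 0.009 0.019
outer loop
vertex 0.718 -1.7 -1.066
vertex 0.712 -2.472 -1.015
vertex 0.753 -1.955 0.938
endloop
endfacet
facet normal 0.454 -0.063 -0.889
outer loop
vertex 0.712 -2.472 -1.015
vertex 1.547 -2.065 -0.618
vertex 1.194 -3.005 -0.731
endloop
endfacet
facet normal -0.775 -0.607 0.177
outer loop
vertex 0.712 -2.472 -1.015
vertex 1.194 -3.005 -0.731
vertex 0.753 -1.955 0.938
endloop
endfacet
facet normal 0.453 -0.063 -0.889
outer loop
vertex 1.194 -3.005 -0.731
vertex 1.547 -2.065 -0.618
vertex 1.883 -2.988 -0.381
endloop
endfacet
facet normal -0.221 -0.851 0.477
outer loop
vertex 1.194 -3.005 -0.731
vertex 1.883 -2.988 -0.381
vertex 0.753 -1.955 0.938
endloop
endfacet
facet normal 0.453 -0.063 -0.889
outer loop
vertex 1.883 -2.988 -0.381
vertex 1.547 -2.065 -0.618
vertex 2.375 -2.43 -0.17
endloop
endfacet
facet normal 0.338 -0.579 0.742
outer loop
vertex 1.883 -2.988 -0.381
vertex 2.375 -2.43 -0.17
vertex 0.753 -1.955 0.938
endloop
endfacet
facet normal 0.453 -0.063 -0.889
outer loop
vertex 2.375 -2.43 -0.17
vertex 1.547 -2.065 -0.618
vertex 2.382 -1.659 -0.221
endloop
endfacet
facet normal 0.573 0.049 0.818
outer loop
vertex 2.375 -2.43 -0.17
vertex 2.382 -1.659 -0.221
vertex 0.753 -1.955 0.938
endloop
endfacet

endsolid
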